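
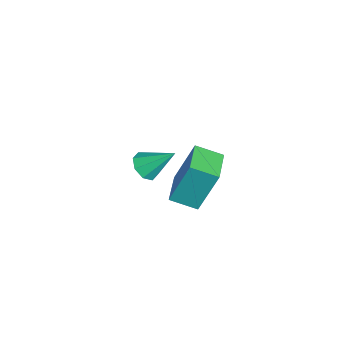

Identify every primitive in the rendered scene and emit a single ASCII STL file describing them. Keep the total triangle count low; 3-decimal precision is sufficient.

solid 
facet normal -0.140 -0.726 -0.673
outer loop
vertex -2.647 -0.509 -1.362
vertex -3.379 -0.454 -1.269
vertex -2.883 -0.135 -1.716
endloop
endfacet
facet normal 0.885 0.451 -0.114
outer loop
vertex -2.647 -0.509 -1.362
vertex -2.883 -0.135 -1.716
vertex -3.141 0.774 -0.131
endloop
endfacet
facet normal -0.140 -0.726 -0.673
outer loop
vertex -2.883 -0.135 -1.716
vertex -3.379 -0.454 -1.269
vertex -3.41 0.052 -1.808
endloop
endfacet
facet normal 0.368 0.831 -0.417
outer loop
vertex -2.883 -0.135 -1.716
vertex -3.41 0.052 -1.808
vertex -3.141 0.774 -0.131
endloop
endfacet
facet normal -0.141 -0.726 -0.673
outer loop
vertex -3.41 0.052 -1.808
vertex -3.379 -0.454 -1.269
vertex -3.918 -0.057 -1.584
endloop
endfacet
facet normal -0.334 0.884 -0.327
outer loop
vertex -3.41 0.052 -1.808
vertex -3.918 -0.057 -1.584
vertex -3.141 0.774 -0.131
endloop
endfacet
facet normal -0.141 -0.726 -0.673
outer loop
vertex -3.918 -0.057 -1.584
vertex -3.379 -0.454 -1.269
vertex -4.111 -0.399 -1.175
endloop
endfacet
facet normal -0.809 0.579 0.102
outer loop
vertex -3.918 -0.057 -1.584
vertex -4.111 -0.399 -1.175
vertex -3.141 0.774 -0.131
endloop
endfacet
facet normal -0.141 -0.727 -0.672
outer loop
vertex -4.111 -0.399 -1.175
vertex -3.379 -0.454 -1.269
vertex -3.875 -0.772 -0.821
endloop
endfacet
facet normal -0.780 0.094 0.619
outer loop
vertex -4.111 -0.399 -1.175
vertex -3.875 -0.772 -0.821
vertex -3.141 0.774 -0.131
endloop
endfacet
facet normal -0.142 -0.726 -0.672
outer loop
vertex -3.875 -0.772 -0.821
vertex -3.379 -0.454 -1.269
vertex -3.348 -0.959 -0.73
endloop
endfacet
facet normal -0.261 -0.287 0.922
outer loop
vertex -3.875 -0.772 -0.821
vertex -3.348 -0.959 -0.73
vertex -3.141 0.774 -0.131
endloop
endfacet
facet normal -0.140 -0.727 -0.673
outer loop
vertex -3.348 -0.959 -0.73
vertex -3.379 -0.454 -1.269
vertex -2.839 -0.85 -0.954
endloop
endfacet
facet normal 0.439 -0.340 0.832
outer loop
vertex -3.348 -0.959 -0.73
vertex -2.839 -0.85 -0.954
vertex -3.141 0.774 -0.131
endloop
endfacet
facet normal -0.140 -0.726 -0.673
outer loop
vertex -2.839 -0.85 -0.954
vertex -3.379 -0.454 -1.269
vertex -2.647 -0.509 -1.362
endloop
endfacet
facet normal 0.915 -0.034 0.402
outer loop
vertex -2.839 -0.85 -0.954
vertex -2.647 -0.509 -1.362
vertex -3.141 0.774 -0.131
endloop
endfacet
facet normal -0.996 0.081 -0.040
outer loop
vertex 0.782 1.723 3.981
vertex 0.888 2.817 3.551
vertex 0.798 0.946 2.008
endloop
endfacet
facet normal -0.090 -0.927 0.364
outer loop
vertex 2.312 0.823 2.069
vertex 0.782 1.723 3.981
vertex 0.798 0.946 2.008
endloop
endfacet
facet normal -0.996 0.081 -0.040
outer loop
vertex 0.798 0.946 2.008
vertex 0.888 2.817 3.551
vertex 0.904 2.04 1.578
endloop
endfacet
facet normal 0.008 -0.366 -0.930
outer loop
vertex 0.904 2.04 1.578
vertex 2.312 0.823 2.069
vertex 0.798 0.946 2.008
endloop
endfacet
facet normal -0.008 0.366 0.930
outer loop
vertex 0.782 1.723 3.981
vertex 2.402 2.694 3.612
vertex 0.888 2.817 3.551
endloop
endfacet
facet normal -0.090 -0.927 0.364
outer loop
vertex 2.296 1.6 4.042
vertex 0.782 1.723 3.981
vertex 2.312 0.823 2.069
endloop
endfacet
facet normal -0.008 0.366 0.930
outer loop
vertex 2.296 1.6 4.042
vertex 2.402 2.694 3.612
vertex 0.782 1.723 3.981
endloop
endfacet
facet normal 0.090 0.927 -0.364
outer loop
vertex 0.888 2.817 3.551
vertex 2.402 2.694 3.612
vertex 0.904 2.04 1.578
endloop
endfacet
facet normal 0.008 -0.366 -0.930
outer loop
vertex 2.418 1.917 1.639
vertex 2.312 0.823 2.069
vertex 0.904 2.04 1.578
endloop
endfacet
facet normal 0.090 0.927 -0.364
outer loop
vertex 0.904 2.04 1.578
vertex 2.402 2.694 3.612
vertex 2.418 1.917 1.639
endloop
endfacet
facet normal 0.996 -0.081 0.040
outer loop
vertex 2.418 1.917 1.639
vertex 2.296 1.6 4.042
vertex 2.312 0.823 2.069
endloop
endfacet
facet normal 0.996 -0.081 0.040
outer loop
vertex 2.402 2.694 3.612
vertex 2.296 1.6 4.042
vertex 2.418 1.917 1.639
endloop
endfacet

endsolid


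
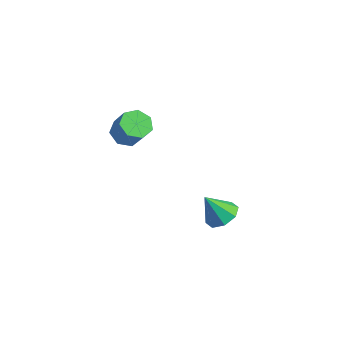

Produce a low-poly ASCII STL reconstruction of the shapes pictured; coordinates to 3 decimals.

solid 
facet normal -0.572 0.038 -0.819
outer loop
vertex -0.016 -0.021 2.757
vertex -0.675 0.167 3.226
vertex -0.13 0.681 2.869
endloop
endfacet
facet normal 0.805 0.219 -0.552
outer loop
vertex -0.016 -0.021 2.757
vertex -0.13 0.681 2.869
vertex 0.814 -0.075 3.945
endloop
endfacet
facet normal 0.804 0.218 -0.552
outer loop
vertex 0.814 -0.075 3.945
vertex -0.13 0.681 2.869
vertex 0.7 0.628 4.057
endloop
endfacet
facet normal 0.572 -0.038 0.819
outer loop
vertex 0.814 -0.075 3.945
vertex 0.7 0.628 4.057
vertex 0.155 0.113 4.414
endloop
endfacet
facet normal -0.571 0.037 -0.820
outer loop
vertex -0.13 0.681 2.869
vertex -0.675 0.167 3.226
vertex -0.655 0.996 3.249
endloop
endfacet
facet normal 0.377 0.899 -0.224
outer loop
vertex -0.13 0.681 2.869
vertex -0.655 0.996 3.249
vertex 0.7 0.628 4.057
endloop
endfacet
facet normal 0.377 0.899 -0.224
outer loop
vertex 0.7 0.628 4.057
vertex -0.655 0.996 3.249
vertex 0.175 0.943 4.437
endloop
endfacet
facet normal 0.571 -0.036 0.820
outer loop
vertex 0.7 0.628 4.057
vertex 0.175 0.943 4.437
vertex 0.155 0.113 4.414
endloop
endfacet
facet normal -0.573 0.037 -0.819
outer loop
vertex -0.655 0.996 3.249
vertex -0.675 0.167 3.226
vertex -1.194 0.687 3.612
endloop
endfacet
facet normal -0.333 0.902 0.273
outer loop
vertex -0.655 0.996 3.249
vertex -1.194 0.687 3.612
vertex 0.175 0.943 4.437
endloop
endfacet
facet normal -0.334 0.902 0.274
outer loop
vertex 0.175 0.943 4.437
vertex -1.194 0.687 3.612
vertex -0.364 0.633 4.8
endloop
endfacet
facet normal 0.573 -0.036 0.819
outer loop
vertex 0.175 0.943 4.437
vertex -0.364 0.633 4.8
vertex 0.155 0.113 4.414
endloop
endfacet
facet normal -0.572 0.037 -0.819
outer loop
vertex -1.194 0.687 3.612
vertex -0.675 0.167 3.226
vertex -1.343 -0.014 3.684
endloop
endfacet
facet normal -0.794 0.227 0.565
outer loop
vertex -1.194 0.687 3.612
vertex -1.343 -0.014 3.684
vertex -0.364 0.633 4.8
endloop
endfacet
facet normal -0.794 0.227 0.565
outer loop
vertex -0.364 0.633 4.8
vertex -1.343 -0.014 3.684
vertex -0.513 -0.068 4.872
endloop
endfacet
facet normal 0.572 -0.037 0.819
outer loop
vertex -0.364 0.633 4.8
vertex -0.513 -0.068 4.872
vertex 0.155 0.113 4.414
endloop
endfacet
facet normal -0.572 0.035 -0.820
outer loop
vertex -1.343 -0.014 3.684
vertex -0.675 0.167 3.226
vertex -0.988 -0.579 3.412
endloop
endfacet
facet normal -0.656 -0.620 0.430
outer loop
vertex -1.343 -0.014 3.684
vertex -0.988 -0.579 3.412
vertex -0.513 -0.068 4.872
endloop
endfacet
facet normal -0.656 -0.620 0.430
outer loop
vertex -0.513 -0.068 4.872
vertex -0.988 -0.579 3.412
vertex -0.159 -0.632 4.599
endloop
endfacet
facet normal 0.572 -0.038 0.819
outer loop
vertex -0.513 -0.068 4.872
vertex -0.159 -0.632 4.599
vertex 0.155 0.113 4.414
endloop
endfacet
facet normal -0.573 0.036 -0.819
outer loop
vertex -0.988 -0.579 3.412
vertex -0.675 0.167 3.226
vertex -0.398 -0.582 2.999
endloop
endfacet
facet normal -0.024 -0.999 -0.028
outer loop
vertex -0.988 -0.579 3.412
vertex -0.398 -0.582 2.999
vertex -0.159 -0.632 4.599
endloop
endfacet
facet normal -0.024 -0.999 -0.028
outer loop
vertex -0.159 -0.632 4.599
vertex -0.398 -0.582 2.999
vertex 0.432 -0.635 4.187
endloop
endfacet
facet normal 0.571 -0.037 0.820
outer loop
vertex -0.159 -0.632 4.599
vertex 0.432 -0.635 4.187
vertex 0.155 0.113 4.414
endloop
endfacet
facet normal -0.573 0.037 -0.819
outer loop
vertex -0.398 -0.582 2.999
vertex -0.675 0.167 3.226
vertex -0.016 -0.021 2.757
endloop
endfacet
facet normal 0.626 -0.627 -0.465
outer loop
vertex -0.398 -0.582 2.999
vertex -0.016 -0.021 2.757
vertex 0.432 -0.635 4.187
endloop
endfacet
facet normal 0.625 -0.627 -0.465
outer loop
vertex 0.432 -0.635 4.187
vertex -0.016 -0.021 2.757
vertex 0.814 -0.075 3.945
endloop
endfacet
facet normal 0.573 -0.037 0.819
outer loop
vertex 0.432 -0.635 4.187
vertex 0.814 -0.075 3.945
vertex 0.155 0.113 4.414
endloop
endfacet
facet normal 0.349 0.395 -0.850
outer loop
vertex 3.055 3.891 -1.988
vertex 2.657 3.214 -2.466
vertex 2.398 4.05 -2.184
endloop
endfacet
facet normal -0.092 0.600 0.795
outer loop
vertex 3.055 3.891 -1.988
vertex 2.398 4.05 -2.184
vertex 2.103 2.586 -1.114
endloop
endfacet
facet normal 0.348 0.395 -0.850
outer loop
vertex 2.398 4.05 -2.184
vertex 2.657 3.214 -2.466
vertex 1.892 3.719 -2.545
endloop
endfacet
facet normal -0.695 0.510 0.506
outer loop
vertex 2.398 4.05 -2.184
vertex 1.892 3.719 -2.545
vertex 2.103 2.586 -1.114
endloop
endfacet
facet normal 0.348 0.394 -0.851
outer loop
vertex 1.892 3.719 -2.545
vertex 2.657 3.214 -2.466
vertex 1.834 3.092 -2.859
endloop
endfacet
facet normal -0.988 0.013 0.156
outer loop
vertex 1.892 3.719 -2.545
vertex 1.834 3.092 -2.859
vertex 2.103 2.586 -1.114
endloop
endfacet
facet normal 0.348 0.395 -0.850
outer loop
vertex 1.834 3.092 -2.859
vertex 2.657 3.214 -2.466
vertex 2.258 2.536 -2.944
endloop
endfacet
facet normal -0.798 -0.601 -0.051
outer loop
vertex 1.834 3.092 -2.859
vertex 2.258 2.536 -2.944
vertex 2.103 2.586 -1.114
endloop
endfacet
facet normal 0.349 0.394 -0.850
outer loop
vertex 2.258 2.536 -2.944
vertex 2.657 3.214 -2.466
vertex 2.916 2.377 -2.748
endloop
endfacet
facet normal -0.237 -0.972 0.006
outer loop
vertex 2.258 2.536 -2.944
vertex 2.916 2.377 -2.748
vertex 2.103 2.586 -1.114
endloop
endfacet
facet normal 0.348 0.394 -0.851
outer loop
vertex 2.916 2.377 -2.748
vertex 2.657 3.214 -2.466
vertex 3.421 2.708 -2.388
endloop
endfacet
facet normal 0.367 -0.882 0.296
outer loop
vertex 2.916 2.377 -2.748
vertex 3.421 2.708 -2.388
vertex 2.103 2.586 -1.114
endloop
endfacet
facet normal 0.348 0.394 -0.850
outer loop
vertex 3.421 2.708 -2.388
vertex 2.657 3.214 -2.466
vertex 3.479 3.336 -2.073
endloop
endfacet
facet normal 0.660 -0.385 0.646
outer loop
vertex 3.421 2.708 -2.388
vertex 3.479 3.336 -2.073
vertex 2.103 2.586 -1.114
endloop
endfacet
facet normal 0.348 0.396 -0.850
outer loop
vertex 3.479 3.336 -2.073
vertex 2.657 3.214 -2.466
vertex 3.055 3.891 -1.988
endloop
endfacet
facet normal 0.470 0.228 0.853
outer loop
vertex 3.479 3.336 -2.073
vertex 3.055 3.891 -1.988
vertex 2.103 2.586 -1.114
endloop
endfacet

endsolid


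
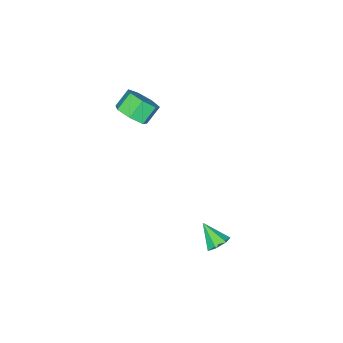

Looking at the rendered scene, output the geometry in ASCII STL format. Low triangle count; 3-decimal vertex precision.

solid 
facet normal 0.054 0.737 -0.674
outer loop
vertex 1.514 4.005 -4.869
vertex 1.172 4.469 -4.389
vertex 1.906 4.34 -4.471
endloop
endfacet
facet normal 0.711 -0.694 -0.116
outer loop
vertex 1.514 4.005 -4.869
vertex 1.906 4.34 -4.471
vertex 1.088 3.311 -3.331
endloop
endfacet
facet normal 0.055 0.738 -0.673
outer loop
vertex 1.906 4.34 -4.471
vertex 1.172 4.469 -4.389
vertex 1.746 4.771 -4.011
endloop
endfacet
facet normal 0.868 -0.174 0.465
outer loop
vertex 1.906 4.34 -4.471
vertex 1.746 4.771 -4.011
vertex 1.088 3.311 -3.331
endloop
endfacet
facet normal 0.055 0.738 -0.673
outer loop
vertex 1.746 4.771 -4.011
vertex 1.172 4.469 -4.389
vertex 1.153 4.975 -3.836
endloop
endfacet
facet normal 0.354 0.259 0.899
outer loop
vertex 1.746 4.771 -4.011
vertex 1.153 4.975 -3.836
vertex 1.088 3.311 -3.331
endloop
endfacet
facet normal 0.054 0.738 -0.673
outer loop
vertex 1.153 4.975 -3.836
vertex 1.172 4.469 -4.389
vertex 0.575 4.798 -4.076
endloop
endfacet
facet normal -0.440 0.277 0.855
outer loop
vertex 1.153 4.975 -3.836
vertex 0.575 4.798 -4.076
vertex 1.088 3.311 -3.331
endloop
endfacet
facet normal 0.054 0.738 -0.673
outer loop
vertex 0.575 4.798 -4.076
vertex 1.172 4.469 -4.389
vertex 0.447 4.373 -4.552
endloop
endfacet
facet normal -0.921 -0.134 0.367
outer loop
vertex 0.575 4.798 -4.076
vertex 0.447 4.373 -4.552
vertex 1.088 3.311 -3.331
endloop
endfacet
facet normal 0.054 0.737 -0.674
outer loop
vertex 0.447 4.373 -4.552
vertex 1.172 4.469 -4.389
vertex 0.865 4.02 -4.905
endloop
endfacet
facet normal -0.724 -0.662 -0.195
outer loop
vertex 0.447 4.373 -4.552
vertex 0.865 4.02 -4.905
vertex 1.088 3.311 -3.331
endloop
endfacet
facet normal 0.054 0.737 -0.674
outer loop
vertex 0.865 4.02 -4.905
vertex 1.172 4.469 -4.389
vertex 1.514 4.005 -4.869
endloop
endfacet
facet normal 0.002 -0.912 -0.411
outer loop
vertex 0.865 4.02 -4.905
vertex 1.514 4.005 -4.869
vertex 1.088 3.311 -3.331
endloop
endfacet
facet normal 0.728 -0.103 -0.677
outer loop
vertex 0.189 -2.605 1.503
vertex -0.484 -3.106 0.856
vertex -0.278 -2.068 0.919
endloop
endfacet
facet normal 0.461 0.806 0.372
outer loop
vertex 0.189 -2.605 1.503
vertex -0.278 -2.068 0.919
vertex -0.742 -2.472 2.37
endloop
endfacet
facet normal 0.461 0.806 0.372
outer loop
vertex -0.742 -2.472 2.37
vertex -0.278 -2.068 0.919
vertex -1.209 -1.936 1.787
endloop
endfacet
facet normal -0.727 0.104 0.678
outer loop
vertex -0.742 -2.472 2.37
vertex -1.209 -1.936 1.787
vertex -1.416 -2.974 1.724
endloop
endfacet
facet normal 0.728 -0.103 -0.678
outer loop
vertex -0.278 -2.068 0.919
vertex -0.484 -3.106 0.856
vertex -0.901 -2.314 0.288
endloop
endfacet
facet normal -0.111 0.958 -0.264
outer loop
vertex -0.278 -2.068 0.919
vertex -0.901 -2.314 0.288
vertex -1.209 -1.936 1.787
endloop
endfacet
facet normal -0.109 0.958 -0.264
outer loop
vertex -1.209 -1.936 1.787
vertex -0.901 -2.314 0.288
vertex -1.832 -2.181 1.156
endloop
endfacet
facet normal -0.728 0.104 0.678
outer loop
vertex -1.209 -1.936 1.787
vertex -1.832 -2.181 1.156
vertex -1.416 -2.974 1.724
endloop
endfacet
facet normal 0.727 -0.103 -0.678
outer loop
vertex -0.901 -2.314 0.288
vertex -0.484 -3.106 0.856
vertex -1.21 -3.156 0.085
endloop
endfacet
facet normal -0.598 0.388 -0.701
outer loop
vertex -0.901 -2.314 0.288
vertex -1.21 -3.156 0.085
vertex -1.832 -2.181 1.156
endloop
endfacet
facet normal -0.598 0.388 -0.701
outer loop
vertex -1.832 -2.181 1.156
vertex -1.21 -3.156 0.085
vertex -2.141 -3.023 0.953
endloop
endfacet
facet normal -0.728 0.104 0.678
outer loop
vertex -1.832 -2.181 1.156
vertex -2.141 -3.023 0.953
vertex -1.416 -2.974 1.724
endloop
endfacet
facet normal 0.727 -0.103 -0.678
outer loop
vertex -1.21 -3.156 0.085
vertex -0.484 -3.106 0.856
vertex -0.973 -3.961 0.462
endloop
endfacet
facet normal -0.636 -0.473 -0.610
outer loop
vertex -1.21 -3.156 0.085
vertex -0.973 -3.961 0.462
vertex -2.141 -3.023 0.953
endloop
endfacet
facet normal -0.636 -0.473 -0.610
outer loop
vertex -2.141 -3.023 0.953
vertex -0.973 -3.961 0.462
vertex -1.904 -3.828 1.33
endloop
endfacet
facet normal -0.728 0.103 0.678
outer loop
vertex -2.141 -3.023 0.953
vertex -1.904 -3.828 1.33
vertex -1.416 -2.974 1.724
endloop
endfacet
facet normal 0.728 -0.104 -0.678
outer loop
vertex -0.973 -3.961 0.462
vertex -0.484 -3.106 0.856
vertex -0.368 -4.122 1.136
endloop
endfacet
facet normal -0.195 -0.979 -0.059
outer loop
vertex -0.973 -3.961 0.462
vertex -0.368 -4.122 1.136
vertex -1.904 -3.828 1.33
endloop
endfacet
facet normal -0.195 -0.979 -0.059
outer loop
vertex -1.904 -3.828 1.33
vertex -0.368 -4.122 1.136
vertex -1.299 -3.989 2.004
endloop
endfacet
facet normal -0.728 0.103 0.678
outer loop
vertex -1.904 -3.828 1.33
vertex -1.299 -3.989 2.004
vertex -1.416 -2.974 1.724
endloop
endfacet
facet normal 0.728 -0.104 -0.678
outer loop
vertex -0.368 -4.122 1.136
vertex -0.484 -3.106 0.856
vertex 0.149 -3.518 1.599
endloop
endfacet
facet normal 0.393 -0.747 0.536
outer loop
vertex -0.368 -4.122 1.136
vertex 0.149 -3.518 1.599
vertex -1.299 -3.989 2.004
endloop
endfacet
facet normal 0.393 -0.748 0.535
outer loop
vertex -1.299 -3.989 2.004
vertex 0.149 -3.518 1.599
vertex -0.782 -3.386 2.467
endloop
endfacet
facet normal -0.728 0.103 0.678
outer loop
vertex -1.299 -3.989 2.004
vertex -0.782 -3.386 2.467
vertex -1.416 -2.974 1.724
endloop
endfacet
facet normal 0.728 -0.103 -0.678
outer loop
vertex 0.149 -3.518 1.599
vertex -0.484 -3.106 0.856
vertex 0.189 -2.605 1.503
endloop
endfacet
facet normal 0.685 0.046 0.727
outer loop
vertex 0.149 -3.518 1.599
vertex 0.189 -2.605 1.503
vertex -0.782 -3.386 2.467
endloop
endfacet
facet normal 0.684 0.047 0.728
outer loop
vertex -0.782 -3.386 2.467
vertex 0.189 -2.605 1.503
vertex -0.742 -2.472 2.37
endloop
endfacet
facet normal -0.727 0.104 0.678
outer loop
vertex -0.782 -3.386 2.467
vertex -0.742 -2.472 2.37
vertex -1.416 -2.974 1.724
endloop
endfacet

endsolid


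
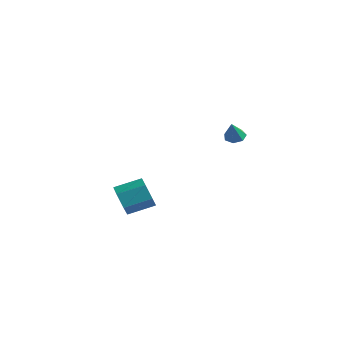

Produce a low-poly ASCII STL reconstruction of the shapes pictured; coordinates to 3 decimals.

solid 
facet normal -0.550 -0.763 -0.340
outer loop
vertex -2.508 -1.143 -4.248
vertex -2.974 -1.135 -3.513
vertex -3.224 -0.652 -4.192
endloop
endfacet
facet normal 0.143 0.315 -0.938
outer loop
vertex -2.508 -1.143 -4.248
vertex -3.224 -0.652 -4.192
vertex -1.721 -0.053 -3.762
endloop
endfacet
facet normal 0.143 0.315 -0.938
outer loop
vertex -1.721 -0.053 -3.762
vertex -3.224 -0.652 -4.192
vertex -2.436 0.438 -3.706
endloop
endfacet
facet normal 0.550 0.763 0.340
outer loop
vertex -1.721 -0.053 -3.762
vertex -2.436 0.438 -3.706
vertex -2.186 -0.045 -3.027
endloop
endfacet
facet normal -0.551 -0.762 -0.339
outer loop
vertex -3.224 -0.652 -4.192
vertex -2.974 -1.135 -3.513
vertex -3.689 -0.643 -3.457
endloop
endfacet
facet normal -0.641 0.647 -0.413
outer loop
vertex -3.224 -0.652 -4.192
vertex -3.689 -0.643 -3.457
vertex -2.436 0.438 -3.706
endloop
endfacet
facet normal -0.640 0.647 -0.414
outer loop
vertex -2.436 0.438 -3.706
vertex -3.689 -0.643 -3.457
vertex -2.902 0.447 -2.971
endloop
endfacet
facet normal 0.551 0.763 0.340
outer loop
vertex -2.436 0.438 -3.706
vertex -2.902 0.447 -2.971
vertex -2.186 -0.045 -3.027
endloop
endfacet
facet normal -0.551 -0.762 -0.340
outer loop
vertex -3.689 -0.643 -3.457
vertex -2.974 -1.135 -3.513
vertex -3.439 -1.127 -2.778
endloop
endfacet
facet normal -0.784 0.332 0.525
outer loop
vertex -3.689 -0.643 -3.457
vertex -3.439 -1.127 -2.778
vertex -2.902 0.447 -2.971
endloop
endfacet
facet normal -0.784 0.332 0.525
outer loop
vertex -2.902 0.447 -2.971
vertex -3.439 -1.127 -2.778
vertex -2.652 -0.037 -2.292
endloop
endfacet
facet normal 0.550 0.762 0.341
outer loop
vertex -2.902 0.447 -2.971
vertex -2.652 -0.037 -2.292
vertex -2.186 -0.045 -3.027
endloop
endfacet
facet normal -0.550 -0.763 -0.340
outer loop
vertex -3.439 -1.127 -2.778
vertex -2.974 -1.135 -3.513
vertex -2.724 -1.618 -2.834
endloop
endfacet
facet normal -0.143 -0.315 0.938
outer loop
vertex -3.439 -1.127 -2.778
vertex -2.724 -1.618 -2.834
vertex -2.652 -0.037 -2.292
endloop
endfacet
facet normal -0.143 -0.315 0.938
outer loop
vertex -2.652 -0.037 -2.292
vertex -2.724 -1.618 -2.834
vertex -1.936 -0.528 -2.348
endloop
endfacet
facet normal 0.550 0.763 0.340
outer loop
vertex -2.652 -0.037 -2.292
vertex -1.936 -0.528 -2.348
vertex -2.186 -0.045 -3.027
endloop
endfacet
facet normal -0.551 -0.763 -0.340
outer loop
vertex -2.724 -1.618 -2.834
vertex -2.974 -1.135 -3.513
vertex -2.258 -1.627 -3.569
endloop
endfacet
facet normal 0.640 -0.647 0.414
outer loop
vertex -2.724 -1.618 -2.834
vertex -2.258 -1.627 -3.569
vertex -1.936 -0.528 -2.348
endloop
endfacet
facet normal 0.641 -0.647 0.413
outer loop
vertex -1.936 -0.528 -2.348
vertex -2.258 -1.627 -3.569
vertex -1.471 -0.537 -3.083
endloop
endfacet
facet normal 0.551 0.762 0.339
outer loop
vertex -1.936 -0.528 -2.348
vertex -1.471 -0.537 -3.083
vertex -2.186 -0.045 -3.027
endloop
endfacet
facet normal -0.550 -0.762 -0.341
outer loop
vertex -2.258 -1.627 -3.569
vertex -2.974 -1.135 -3.513
vertex -2.508 -1.143 -4.248
endloop
endfacet
facet normal 0.784 -0.332 -0.525
outer loop
vertex -2.258 -1.627 -3.569
vertex -2.508 -1.143 -4.248
vertex -1.471 -0.537 -3.083
endloop
endfacet
facet normal 0.784 -0.332 -0.525
outer loop
vertex -1.471 -0.537 -3.083
vertex -2.508 -1.143 -4.248
vertex -1.721 -0.053 -3.762
endloop
endfacet
facet normal 0.551 0.762 0.340
outer loop
vertex -1.471 -0.537 -3.083
vertex -1.721 -0.053 -3.762
vertex -2.186 -0.045 -3.027
endloop
endfacet
facet normal -0.198 0.444 -0.874
outer loop
vertex 3.786 0.034 2.333
vertex 3.407 -0.297 2.251
vertex 3.389 0.156 2.485
endloop
endfacet
facet normal 0.440 0.603 0.666
outer loop
vertex 3.786 0.034 2.333
vertex 3.389 0.156 2.485
vertex 3.613 -0.763 3.169
endloop
endfacet
facet normal -0.198 0.444 -0.874
outer loop
vertex 3.389 0.156 2.485
vertex 3.407 -0.297 2.251
vertex 3.005 -0.063 2.461
endloop
endfacet
facet normal -0.339 0.507 0.792
outer loop
vertex 3.389 0.156 2.485
vertex 3.005 -0.063 2.461
vertex 3.613 -0.763 3.169
endloop
endfacet
facet normal -0.197 0.445 -0.873
outer loop
vertex 3.005 -0.063 2.461
vertex 3.407 -0.297 2.251
vertex 2.923 -0.458 2.278
endloop
endfacet
facet normal -0.803 -0.105 0.586
outer loop
vertex 3.005 -0.063 2.461
vertex 2.923 -0.458 2.278
vertex 3.613 -0.763 3.169
endloop
endfacet
facet normal -0.196 0.444 -0.874
outer loop
vertex 2.923 -0.458 2.278
vertex 3.407 -0.297 2.251
vertex 3.206 -0.731 2.076
endloop
endfacet
facet normal -0.602 -0.773 0.201
outer loop
vertex 2.923 -0.458 2.278
vertex 3.206 -0.731 2.076
vertex 3.613 -0.763 3.169
endloop
endfacet
facet normal -0.198 0.444 -0.874
outer loop
vertex 3.206 -0.731 2.076
vertex 3.407 -0.297 2.251
vertex 3.639 -0.678 2.005
endloop
endfacet
facet normal 0.110 -0.991 -0.070
outer loop
vertex 3.206 -0.731 2.076
vertex 3.639 -0.678 2.005
vertex 3.613 -0.763 3.169
endloop
endfacet
facet normal -0.196 0.445 -0.874
outer loop
vertex 3.639 -0.678 2.005
vertex 3.407 -0.297 2.251
vertex 3.898 -0.338 2.12
endloop
endfacet
facet normal 0.799 -0.600 -0.026
outer loop
vertex 3.639 -0.678 2.005
vertex 3.898 -0.338 2.12
vertex 3.613 -0.763 3.169
endloop
endfacet
facet normal -0.197 0.442 -0.875
outer loop
vertex 3.898 -0.338 2.12
vertex 3.407 -0.297 2.251
vertex 3.786 0.034 2.333
endloop
endfacet
facet normal 0.947 0.112 0.302
outer loop
vertex 3.898 -0.338 2.12
vertex 3.786 0.034 2.333
vertex 3.613 -0.763 3.169
endloop
endfacet

endsolid


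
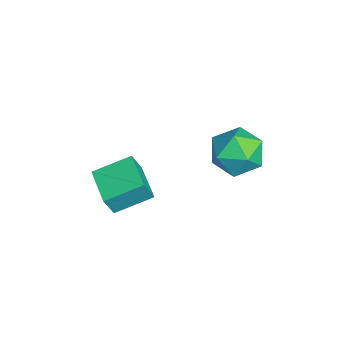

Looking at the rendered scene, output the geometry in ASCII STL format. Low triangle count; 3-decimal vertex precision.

solid 
facet normal -0.962 -0.221 0.159
outer loop
vertex -1.005 -2.635 -2.596
vertex -1.257 -1.094 -1.975
vertex -1.271 -2.246 -3.667
endloop
endfacet
facet normal 0.150 -0.917 -0.370
outer loop
vertex 0.297 -1.886 -3.925
vertex -1.005 -2.635 -2.596
vertex -1.271 -2.246 -3.667
endloop
endfacet
facet normal -0.962 -0.221 0.159
outer loop
vertex -1.271 -2.246 -3.667
vertex -1.257 -1.094 -1.975
vertex -1.523 -0.706 -3.046
endloop
endfacet
facet normal -0.227 0.332 -0.916
outer loop
vertex -1.523 -0.706 -3.046
vertex 0.297 -1.886 -3.925
vertex -1.271 -2.246 -3.667
endloop
endfacet
facet normal 0.227 -0.332 0.916
outer loop
vertex -1.005 -2.635 -2.596
vertex 0.311 -0.734 -2.233
vertex -1.257 -1.094 -1.975
endloop
endfacet
facet normal 0.150 -0.917 -0.370
outer loop
vertex 0.563 -2.274 -2.854
vertex -1.005 -2.635 -2.596
vertex 0.297 -1.886 -3.925
endloop
endfacet
facet normal 0.227 -0.332 0.916
outer loop
vertex 0.563 -2.274 -2.854
vertex 0.311 -0.734 -2.233
vertex -1.005 -2.635 -2.596
endloop
endfacet
facet normal -0.150 0.917 0.369
outer loop
vertex -1.257 -1.094 -1.975
vertex 0.311 -0.734 -2.233
vertex -1.523 -0.706 -3.046
endloop
endfacet
facet normal -0.227 0.332 -0.916
outer loop
vertex 0.045 -0.345 -3.304
vertex 0.297 -1.886 -3.925
vertex -1.523 -0.706 -3.046
endloop
endfacet
facet normal -0.150 0.917 0.370
outer loop
vertex -1.523 -0.706 -3.046
vertex 0.311 -0.734 -2.233
vertex 0.045 -0.345 -3.304
endloop
endfacet
facet normal 0.962 0.221 -0.159
outer loop
vertex 0.045 -0.345 -3.304
vertex 0.563 -2.274 -2.854
vertex 0.297 -1.886 -3.925
endloop
endfacet
facet normal 0.962 0.221 -0.159
outer loop
vertex 0.311 -0.734 -2.233
vertex 0.563 -2.274 -2.854
vertex 0.045 -0.345 -3.304
endloop
endfacet
facet normal -0.502 -0.302 0.810
outer loop
vertex -0.487 2.9 0.251
vertex -0.105 1.821 0.086
vertex 0.505 2.556 0.738
endloop
endfacet
facet normal -0.299 0.379 0.876
outer loop
vertex -0.487 2.9 0.251
vertex 0.505 2.556 0.738
vertex 0.429 3.606 0.258
endloop
endfacet
facet normal -0.577 0.746 0.332
outer loop
vertex -0.487 2.9 0.251
vertex 0.429 3.606 0.258
vertex -0.227 3.52 -0.69
endloop
endfacet
facet normal -0.954 0.292 -0.071
outer loop
vertex -0.487 2.9 0.251
vertex -0.227 3.52 -0.69
vertex -0.557 2.416 -0.797
endloop
endfacet
facet normal -0.907 -0.356 0.225
outer loop
vertex -0.487 2.9 0.251
vertex -0.557 2.416 -0.797
vertex -0.105 1.821 0.086
endloop
endfacet
facet normal 0.412 0.403 0.817
outer loop
vertex 0.429 3.606 0.258
vertex 0.505 2.556 0.738
vertex 1.377 2.964 0.097
endloop
endfacet
facet normal 0.083 -0.699 0.710
outer loop
vertex 0.505 2.556 0.738
vertex -0.105 1.821 0.086
vertex 1.047 1.86 -0.01
endloop
endfacet
facet normal -0.572 -0.785 -0.236
outer loop
vertex -0.105 1.821 0.086
vertex -0.557 2.416 -0.797
vertex 0.391 1.774 -0.958
endloop
endfacet
facet normal -0.648 0.263 -0.715
outer loop
vertex -0.557 2.416 -0.797
vertex -0.227 3.52 -0.69
vertex 0.315 2.824 -1.438
endloop
endfacet
facet normal -0.039 0.997 -0.063
outer loop
vertex -0.227 3.52 -0.69
vertex 0.429 3.606 0.258
vertex 0.925 3.559 -0.786
endloop
endfacet
facet normal 0.954 -0.292 0.071
outer loop
vertex 1.307 2.48 -0.951
vertex 1.377 2.964 0.097
vertex 1.047 1.86 -0.01
endloop
endfacet
facet normal 0.577 -0.746 -0.332
outer loop
vertex 1.307 2.48 -0.951
vertex 1.047 1.86 -0.01
vertex 0.391 1.774 -0.958
endloop
endfacet
facet normal 0.299 -0.379 -0.876
outer loop
vertex 1.307 2.48 -0.951
vertex 0.391 1.774 -0.958
vertex 0.315 2.824 -1.438
endloop
endfacet
facet normal 0.502 0.302 -0.810
outer loop
vertex 1.307 2.48 -0.951
vertex 0.315 2.824 -1.438
vertex 0.925 3.559 -0.786
endloop
endfacet
facet normal 0.907 0.356 -0.225
outer loop
vertex 1.307 2.48 -0.951
vertex 0.925 3.559 -0.786
vertex 1.377 2.964 0.097
endloop
endfacet
facet normal 0.648 -0.263 0.715
outer loop
vertex 1.047 1.86 -0.01
vertex 1.377 2.964 0.097
vertex 0.505 2.556 0.738
endloop
endfacet
facet normal 0.039 -0.997 0.063
outer loop
vertex 0.391 1.774 -0.958
vertex 1.047 1.86 -0.01
vertex -0.105 1.821 0.086
endloop
endfacet
facet normal -0.412 -0.403 -0.817
outer loop
vertex 0.315 2.824 -1.438
vertex 0.391 1.774 -0.958
vertex -0.557 2.416 -0.797
endloop
endfacet
facet normal -0.083 0.699 -0.710
outer loop
vertex 0.925 3.559 -0.786
vertex 0.315 2.824 -1.438
vertex -0.227 3.52 -0.69
endloop
endfacet
facet normal 0.572 0.785 0.236
outer loop
vertex 1.377 2.964 0.097
vertex 0.925 3.559 -0.786
vertex 0.429 3.606 0.258
endloop
endfacet

endsolid


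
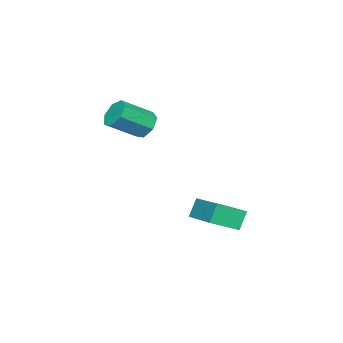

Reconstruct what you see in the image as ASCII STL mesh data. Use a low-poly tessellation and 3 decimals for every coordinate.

solid 
facet normal -0.661 0.638 -0.394
outer loop
vertex 0.794 3.07 -3.567
vertex 2.007 4.642 -3.058
vertex 1.172 3.013 -4.293
endloop
endfacet
facet normal -0.592 -0.767 -0.248
outer loop
vertex 1.893 2.318 -3.862
vertex 0.794 3.07 -3.567
vertex 1.172 3.013 -4.293
endloop
endfacet
facet normal -0.660 0.638 -0.395
outer loop
vertex 1.172 3.013 -4.293
vertex 2.007 4.642 -3.058
vertex 2.386 4.585 -3.783
endloop
endfacet
facet normal 0.462 -0.070 -0.884
outer loop
vertex 2.386 4.585 -3.783
vertex 1.893 2.318 -3.862
vertex 1.172 3.013 -4.293
endloop
endfacet
facet normal -0.461 0.070 0.884
outer loop
vertex 0.794 3.07 -3.567
vertex 2.728 3.947 -2.627
vertex 2.007 4.642 -3.058
endloop
endfacet
facet normal -0.592 -0.767 -0.249
outer loop
vertex 1.514 2.375 -3.137
vertex 0.794 3.07 -3.567
vertex 1.893 2.318 -3.862
endloop
endfacet
facet normal -0.461 0.069 0.885
outer loop
vertex 1.514 2.375 -3.137
vertex 2.728 3.947 -2.627
vertex 0.794 3.07 -3.567
endloop
endfacet
facet normal 0.591 0.767 0.249
outer loop
vertex 2.007 4.642 -3.058
vertex 2.728 3.947 -2.627
vertex 2.386 4.585 -3.783
endloop
endfacet
facet normal 0.461 -0.069 -0.885
outer loop
vertex 3.106 3.89 -3.353
vertex 1.893 2.318 -3.862
vertex 2.386 4.585 -3.783
endloop
endfacet
facet normal 0.592 0.767 0.248
outer loop
vertex 2.386 4.585 -3.783
vertex 2.728 3.947 -2.627
vertex 3.106 3.89 -3.353
endloop
endfacet
facet normal 0.661 -0.638 0.396
outer loop
vertex 3.106 3.89 -3.353
vertex 1.514 2.375 -3.137
vertex 1.893 2.318 -3.862
endloop
endfacet
facet normal 0.661 -0.638 0.394
outer loop
vertex 2.728 3.947 -2.627
vertex 1.514 2.375 -3.137
vertex 3.106 3.89 -3.353
endloop
endfacet
facet normal -0.696 0.495 -0.520
outer loop
vertex 1.536 -0.04 -0.72
vertex 1.35 0.244 -0.201
vertex 1.782 0.425 -0.607
endloop
endfacet
facet normal 0.553 -0.092 -0.828
outer loop
vertex 1.536 -0.04 -0.72
vertex 1.782 0.425 -0.607
vertex 2.476 -0.707 -0.018
endloop
endfacet
facet normal 0.553 -0.092 -0.828
outer loop
vertex 2.476 -0.707 -0.018
vertex 1.782 0.425 -0.607
vertex 2.722 -0.242 0.095
endloop
endfacet
facet normal 0.697 -0.495 0.519
outer loop
vertex 2.476 -0.707 -0.018
vertex 2.722 -0.242 0.095
vertex 2.29 -0.424 0.501
endloop
endfacet
facet normal -0.696 0.495 -0.520
outer loop
vertex 1.782 0.425 -0.607
vertex 1.35 0.244 -0.201
vertex 1.703 0.754 -0.188
endloop
endfacet
facet normal 0.702 0.618 -0.353
outer loop
vertex 1.782 0.425 -0.607
vertex 1.703 0.754 -0.188
vertex 2.722 -0.242 0.095
endloop
endfacet
facet normal 0.702 0.619 -0.352
outer loop
vertex 2.722 -0.242 0.095
vertex 1.703 0.754 -0.188
vertex 2.643 0.086 0.514
endloop
endfacet
facet normal 0.697 -0.495 0.519
outer loop
vertex 2.722 -0.242 0.095
vertex 2.643 0.086 0.514
vertex 2.29 -0.424 0.501
endloop
endfacet
facet normal -0.696 0.495 -0.520
outer loop
vertex 1.703 0.754 -0.188
vertex 1.35 0.244 -0.201
vertex 1.358 0.698 0.221
endloop
endfacet
facet normal 0.322 0.863 0.390
outer loop
vertex 1.703 0.754 -0.188
vertex 1.358 0.698 0.221
vertex 2.643 0.086 0.514
endloop
endfacet
facet normal 0.322 0.863 0.390
outer loop
vertex 2.643 0.086 0.514
vertex 1.358 0.698 0.221
vertex 2.298 0.03 0.923
endloop
endfacet
facet normal 0.696 -0.495 0.520
outer loop
vertex 2.643 0.086 0.514
vertex 2.298 0.03 0.923
vertex 2.29 -0.424 0.501
endloop
endfacet
facet normal -0.696 0.496 -0.520
outer loop
vertex 1.358 0.698 0.221
vertex 1.35 0.244 -0.201
vertex 1.007 0.301 0.312
endloop
endfacet
facet normal -0.300 0.457 0.837
outer loop
vertex 1.358 0.698 0.221
vertex 1.007 0.301 0.312
vertex 2.298 0.03 0.923
endloop
endfacet
facet normal -0.300 0.457 0.837
outer loop
vertex 2.298 0.03 0.923
vertex 1.007 0.301 0.312
vertex 1.947 -0.367 1.014
endloop
endfacet
facet normal 0.696 -0.496 0.520
outer loop
vertex 2.298 0.03 0.923
vertex 1.947 -0.367 1.014
vertex 2.29 -0.424 0.501
endloop
endfacet
facet normal -0.696 0.495 -0.520
outer loop
vertex 1.007 0.301 0.312
vertex 1.35 0.244 -0.201
vertex 0.914 -0.14 0.017
endloop
endfacet
facet normal -0.697 -0.292 0.655
outer loop
vertex 1.007 0.301 0.312
vertex 0.914 -0.14 0.017
vertex 1.947 -0.367 1.014
endloop
endfacet
facet normal -0.697 -0.293 0.655
outer loop
vertex 1.947 -0.367 1.014
vertex 0.914 -0.14 0.017
vertex 1.855 -0.808 0.719
endloop
endfacet
facet normal 0.697 -0.494 0.521
outer loop
vertex 1.947 -0.367 1.014
vertex 1.855 -0.808 0.719
vertex 2.29 -0.424 0.501
endloop
endfacet
facet normal -0.696 0.495 -0.521
outer loop
vertex 0.914 -0.14 0.017
vertex 1.35 0.244 -0.201
vertex 1.15 -0.291 -0.442
endloop
endfacet
facet normal -0.568 -0.823 -0.021
outer loop
vertex 0.914 -0.14 0.017
vertex 1.15 -0.291 -0.442
vertex 1.855 -0.808 0.719
endloop
endfacet
facet normal -0.569 -0.822 -0.021
outer loop
vertex 1.855 -0.808 0.719
vertex 1.15 -0.291 -0.442
vertex 2.09 -0.959 0.26
endloop
endfacet
facet normal 0.697 -0.495 0.519
outer loop
vertex 1.855 -0.808 0.719
vertex 2.09 -0.959 0.26
vertex 2.29 -0.424 0.501
endloop
endfacet
facet normal -0.696 0.495 -0.520
outer loop
vertex 1.15 -0.291 -0.442
vertex 1.35 0.244 -0.201
vertex 1.536 -0.04 -0.72
endloop
endfacet
facet normal -0.013 -0.733 -0.680
outer loop
vertex 1.15 -0.291 -0.442
vertex 1.536 -0.04 -0.72
vertex 2.09 -0.959 0.26
endloop
endfacet
facet normal -0.012 -0.733 -0.680
outer loop
vertex 2.09 -0.959 0.26
vertex 1.536 -0.04 -0.72
vertex 2.476 -0.707 -0.018
endloop
endfacet
facet normal 0.697 -0.495 0.519
outer loop
vertex 2.09 -0.959 0.26
vertex 2.476 -0.707 -0.018
vertex 2.29 -0.424 0.501
endloop
endfacet

endsolid


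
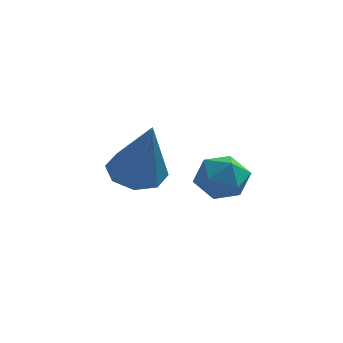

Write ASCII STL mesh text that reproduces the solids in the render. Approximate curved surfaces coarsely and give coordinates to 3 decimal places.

solid 
facet normal -0.094 0.974 0.207
outer loop
vertex -0.144 0.565 -2.729
vertex -0.725 0.461 -2.505
vertex -0.227 0.427 -2.119
endloop
endfacet
facet normal 0.587 0.769 0.254
outer loop
vertex -0.144 0.565 -2.729
vertex -0.227 0.427 -2.119
vertex 0.251 0.168 -2.439
endloop
endfacet
facet normal 0.780 0.499 -0.378
outer loop
vertex -0.144 0.565 -2.729
vertex 0.251 0.168 -2.439
vertex 0.049 0.041 -3.023
endloop
endfacet
facet normal 0.217 0.537 -0.815
outer loop
vertex -0.144 0.565 -2.729
vertex 0.049 0.041 -3.023
vertex -0.554 0.222 -3.064
endloop
endfacet
facet normal -0.324 0.830 -0.454
outer loop
vertex -0.144 0.565 -2.729
vertex -0.554 0.222 -3.064
vertex -0.725 0.461 -2.505
endloop
endfacet
facet normal 0.628 0.246 0.739
outer loop
vertex 0.251 0.168 -2.439
vertex -0.227 0.427 -2.119
vertex -0.086 -0.182 -2.036
endloop
endfacet
facet normal -0.475 0.578 0.664
outer loop
vertex -0.227 0.427 -2.119
vertex -0.725 0.461 -2.505
vertex -0.689 -0.001 -2.077
endloop
endfacet
facet normal -0.846 0.346 -0.407
outer loop
vertex -0.725 0.461 -2.505
vertex -0.554 0.222 -3.064
vertex -0.891 -0.128 -2.661
endloop
endfacet
facet normal 0.029 -0.128 -0.991
outer loop
vertex -0.554 0.222 -3.064
vertex 0.049 0.041 -3.023
vertex -0.413 -0.387 -2.981
endloop
endfacet
facet normal 0.940 -0.190 -0.284
outer loop
vertex 0.049 0.041 -3.023
vertex 0.251 0.168 -2.439
vertex 0.085 -0.421 -2.595
endloop
endfacet
facet normal -0.217 -0.537 0.815
outer loop
vertex -0.496 -0.525 -2.371
vertex -0.086 -0.182 -2.036
vertex -0.689 -0.001 -2.077
endloop
endfacet
facet normal -0.780 -0.499 0.378
outer loop
vertex -0.496 -0.525 -2.371
vertex -0.689 -0.001 -2.077
vertex -0.891 -0.128 -2.661
endloop
endfacet
facet normal -0.587 -0.769 -0.254
outer loop
vertex -0.496 -0.525 -2.371
vertex -0.891 -0.128 -2.661
vertex -0.413 -0.387 -2.981
endloop
endfacet
facet normal 0.094 -0.974 -0.207
outer loop
vertex -0.496 -0.525 -2.371
vertex -0.413 -0.387 -2.981
vertex 0.085 -0.421 -2.595
endloop
endfacet
facet normal 0.324 -0.830 0.454
outer loop
vertex -0.496 -0.525 -2.371
vertex 0.085 -0.421 -2.595
vertex -0.086 -0.182 -2.036
endloop
endfacet
facet normal -0.029 0.128 0.991
outer loop
vertex -0.689 -0.001 -2.077
vertex -0.086 -0.182 -2.036
vertex -0.227 0.427 -2.119
endloop
endfacet
facet normal -0.940 0.190 0.284
outer loop
vertex -0.891 -0.128 -2.661
vertex -0.689 -0.001 -2.077
vertex -0.725 0.461 -2.505
endloop
endfacet
facet normal -0.628 -0.246 -0.739
outer loop
vertex -0.413 -0.387 -2.981
vertex -0.891 -0.128 -2.661
vertex -0.554 0.222 -3.064
endloop
endfacet
facet normal 0.475 -0.578 -0.664
outer loop
vertex 0.085 -0.421 -2.595
vertex -0.413 -0.387 -2.981
vertex 0.049 0.041 -3.023
endloop
endfacet
facet normal 0.846 -0.346 0.407
outer loop
vertex -0.086 -0.182 -2.036
vertex 0.085 -0.421 -2.595
vertex 0.251 0.168 -2.439
endloop
endfacet
facet normal -0.276 0.381 -0.883
outer loop
vertex -2.057 1.823 -3.845
vertex -2.588 2.157 -3.535
vertex -1.921 2.313 -3.676
endloop
endfacet
facet normal 0.966 -0.254 -0.042
outer loop
vertex -2.057 1.823 -3.845
vertex -1.921 2.313 -3.676
vertex -2.072 1.443 -1.885
endloop
endfacet
facet normal -0.276 0.382 -0.882
outer loop
vertex -1.921 2.313 -3.676
vertex -2.588 2.157 -3.535
vertex -2.175 2.711 -3.424
endloop
endfacet
facet normal 0.880 0.394 0.265
outer loop
vertex -1.921 2.313 -3.676
vertex -2.175 2.711 -3.424
vertex -2.072 1.443 -1.885
endloop
endfacet
facet normal -0.275 0.382 -0.882
outer loop
vertex -2.175 2.711 -3.424
vertex -2.588 2.157 -3.535
vertex -2.672 2.785 -3.237
endloop
endfacet
facet normal 0.331 0.739 0.587
outer loop
vertex -2.175 2.711 -3.424
vertex -2.672 2.785 -3.237
vertex -2.072 1.443 -1.885
endloop
endfacet
facet normal -0.277 0.382 -0.882
outer loop
vertex -2.672 2.785 -3.237
vertex -2.588 2.157 -3.535
vertex -3.119 2.491 -3.224
endloop
endfacet
facet normal -0.359 0.578 0.733
outer loop
vertex -2.672 2.785 -3.237
vertex -3.119 2.491 -3.224
vertex -2.072 1.443 -1.885
endloop
endfacet
facet normal -0.277 0.382 -0.882
outer loop
vertex -3.119 2.491 -3.224
vertex -2.588 2.157 -3.535
vertex -3.256 2.001 -3.393
endloop
endfacet
facet normal -0.785 0.006 0.619
outer loop
vertex -3.119 2.491 -3.224
vertex -3.256 2.001 -3.393
vertex -2.072 1.443 -1.885
endloop
endfacet
facet normal -0.276 0.381 -0.882
outer loop
vertex -3.256 2.001 -3.393
vertex -2.588 2.157 -3.535
vertex -3.001 1.602 -3.645
endloop
endfacet
facet normal -0.699 -0.643 0.311
outer loop
vertex -3.256 2.001 -3.393
vertex -3.001 1.602 -3.645
vertex -2.072 1.443 -1.885
endloop
endfacet
facet normal -0.278 0.382 -0.882
outer loop
vertex -3.001 1.602 -3.645
vertex -2.588 2.157 -3.535
vertex -2.505 1.529 -3.833
endloop
endfacet
facet normal -0.149 -0.989 -0.010
outer loop
vertex -3.001 1.602 -3.645
vertex -2.505 1.529 -3.833
vertex -2.072 1.443 -1.885
endloop
endfacet
facet normal -0.275 0.382 -0.882
outer loop
vertex -2.505 1.529 -3.833
vertex -2.588 2.157 -3.535
vertex -2.057 1.823 -3.845
endloop
endfacet
facet normal 0.539 -0.828 -0.156
outer loop
vertex -2.505 1.529 -3.833
vertex -2.057 1.823 -3.845
vertex -2.072 1.443 -1.885
endloop
endfacet

endsolid


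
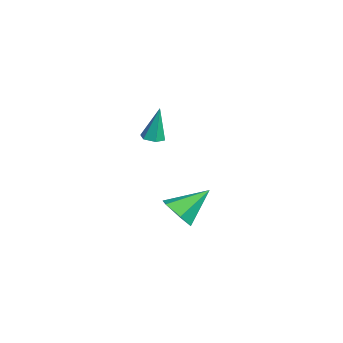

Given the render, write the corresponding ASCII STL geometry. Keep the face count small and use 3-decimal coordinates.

solid 
facet normal 0.006 -0.180 -0.984
outer loop
vertex 1.558 -1.712 0.833
vertex 1.246 -1.291 0.754
vertex 1.773 -1.235 0.747
endloop
endfacet
facet normal 0.880 -0.336 0.336
outer loop
vertex 1.558 -1.712 0.833
vertex 1.773 -1.235 0.747
vertex 1.234 -0.989 2.406
endloop
endfacet
facet normal 0.006 -0.180 -0.984
outer loop
vertex 1.773 -1.235 0.747
vertex 1.246 -1.291 0.754
vertex 1.46 -0.814 0.668
endloop
endfacet
facet normal 0.777 0.608 0.162
outer loop
vertex 1.773 -1.235 0.747
vertex 1.46 -0.814 0.668
vertex 1.234 -0.989 2.406
endloop
endfacet
facet normal 0.006 -0.180 -0.984
outer loop
vertex 1.46 -0.814 0.668
vertex 1.246 -1.291 0.754
vertex 0.933 -0.871 0.675
endloop
endfacet
facet normal -0.106 0.991 0.086
outer loop
vertex 1.46 -0.814 0.668
vertex 0.933 -0.871 0.675
vertex 1.234 -0.989 2.406
endloop
endfacet
facet normal 0.008 -0.179 -0.984
outer loop
vertex 0.933 -0.871 0.675
vertex 1.246 -1.291 0.754
vertex 0.719 -1.348 0.76
endloop
endfacet
facet normal -0.884 0.429 0.183
outer loop
vertex 0.933 -0.871 0.675
vertex 0.719 -1.348 0.76
vertex 1.234 -0.989 2.406
endloop
endfacet
facet normal 0.008 -0.181 -0.983
outer loop
vertex 0.719 -1.348 0.76
vertex 1.246 -1.291 0.754
vertex 1.031 -1.768 0.84
endloop
endfacet
facet normal -0.781 -0.513 0.356
outer loop
vertex 0.719 -1.348 0.76
vertex 1.031 -1.768 0.84
vertex 1.234 -0.989 2.406
endloop
endfacet
facet normal 0.006 -0.180 -0.984
outer loop
vertex 1.031 -1.768 0.84
vertex 1.246 -1.291 0.754
vertex 1.558 -1.712 0.833
endloop
endfacet
facet normal 0.101 -0.896 0.433
outer loop
vertex 1.031 -1.768 0.84
vertex 1.558 -1.712 0.833
vertex 1.234 -0.989 2.406
endloop
endfacet
facet normal 0.165 -0.776 -0.609
outer loop
vertex 1.451 -0.794 -3.065
vertex 1.162 -0.293 -3.781
vertex 2.052 -0.288 -3.546
endloop
endfacet
facet normal 0.613 0.022 0.790
outer loop
vertex 1.451 -0.794 -3.065
vertex 2.052 -0.288 -3.546
vertex 0.858 1.133 -2.659
endloop
endfacet
facet normal 0.165 -0.776 -0.609
outer loop
vertex 2.052 -0.288 -3.546
vertex 1.162 -0.293 -3.781
vertex 1.762 0.212 -4.261
endloop
endfacet
facet normal 0.792 0.603 0.100
outer loop
vertex 2.052 -0.288 -3.546
vertex 1.762 0.212 -4.261
vertex 0.858 1.133 -2.659
endloop
endfacet
facet normal 0.165 -0.775 -0.610
outer loop
vertex 1.762 0.212 -4.261
vertex 1.162 -0.293 -3.781
vertex 0.873 0.208 -4.496
endloop
endfacet
facet normal 0.114 0.888 -0.446
outer loop
vertex 1.762 0.212 -4.261
vertex 0.873 0.208 -4.496
vertex 0.858 1.133 -2.659
endloop
endfacet
facet normal 0.166 -0.775 -0.610
outer loop
vertex 0.873 0.208 -4.496
vertex 1.162 -0.293 -3.781
vertex 0.273 -0.298 -4.016
endloop
endfacet
facet normal -0.745 0.594 -0.305
outer loop
vertex 0.873 0.208 -4.496
vertex 0.273 -0.298 -4.016
vertex 0.858 1.133 -2.659
endloop
endfacet
facet normal 0.166 -0.775 -0.610
outer loop
vertex 0.273 -0.298 -4.016
vertex 1.162 -0.293 -3.781
vertex 0.562 -0.799 -3.301
endloop
endfacet
facet normal -0.924 0.014 0.383
outer loop
vertex 0.273 -0.298 -4.016
vertex 0.562 -0.799 -3.301
vertex 0.858 1.133 -2.659
endloop
endfacet
facet normal 0.166 -0.775 -0.609
outer loop
vertex 0.562 -0.799 -3.301
vertex 1.162 -0.293 -3.781
vertex 1.451 -0.794 -3.065
endloop
endfacet
facet normal -0.246 -0.272 0.931
outer loop
vertex 0.562 -0.799 -3.301
vertex 1.451 -0.794 -3.065
vertex 0.858 1.133 -2.659
endloop
endfacet

endsolid


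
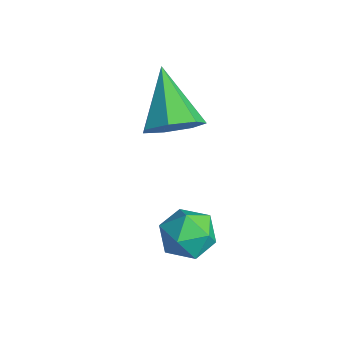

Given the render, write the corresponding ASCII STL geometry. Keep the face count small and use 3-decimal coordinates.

solid 
facet normal 0.257 0.507 0.823
outer loop
vertex 3.568 0.738 1.248
vertex 3.619 0.061 1.649
vertex 4.252 0.347 1.275
endloop
endfacet
facet normal 0.475 0.848 0.236
outer loop
vertex 3.568 0.738 1.248
vertex 4.252 0.347 1.275
vertex 4.01 0.671 0.598
endloop
endfacet
facet normal -0.098 0.981 -0.168
outer loop
vertex 3.568 0.738 1.248
vertex 4.01 0.671 0.598
vertex 3.227 0.585 0.553
endloop
endfacet
facet normal -0.671 0.722 0.170
outer loop
vertex 3.568 0.738 1.248
vertex 3.227 0.585 0.553
vertex 2.986 0.208 1.202
endloop
endfacet
facet normal -0.452 0.429 0.782
outer loop
vertex 3.568 0.738 1.248
vertex 2.986 0.208 1.202
vertex 3.619 0.061 1.649
endloop
endfacet
facet normal 0.904 0.407 -0.128
outer loop
vertex 4.01 0.671 0.598
vertex 4.252 0.347 1.275
vertex 4.334 -0.048 0.598
endloop
endfacet
facet normal 0.551 -0.143 0.822
outer loop
vertex 4.252 0.347 1.275
vertex 3.619 0.061 1.649
vertex 4.093 -0.425 1.247
endloop
endfacet
facet normal -0.596 -0.269 0.756
outer loop
vertex 3.619 0.061 1.649
vertex 2.986 0.208 1.202
vertex 3.31 -0.511 1.202
endloop
endfacet
facet normal -0.950 0.204 -0.234
outer loop
vertex 2.986 0.208 1.202
vertex 3.227 0.585 0.553
vertex 3.068 -0.187 0.525
endloop
endfacet
facet normal -0.024 0.623 -0.782
outer loop
vertex 3.227 0.585 0.553
vertex 4.01 0.671 0.598
vertex 3.701 0.099 0.151
endloop
endfacet
facet normal 0.671 -0.722 -0.170
outer loop
vertex 3.752 -0.578 0.552
vertex 4.334 -0.048 0.598
vertex 4.093 -0.425 1.247
endloop
endfacet
facet normal 0.098 -0.981 0.168
outer loop
vertex 3.752 -0.578 0.552
vertex 4.093 -0.425 1.247
vertex 3.31 -0.511 1.202
endloop
endfacet
facet normal -0.475 -0.848 -0.236
outer loop
vertex 3.752 -0.578 0.552
vertex 3.31 -0.511 1.202
vertex 3.068 -0.187 0.525
endloop
endfacet
facet normal -0.257 -0.507 -0.823
outer loop
vertex 3.752 -0.578 0.552
vertex 3.068 -0.187 0.525
vertex 3.701 0.099 0.151
endloop
endfacet
facet normal 0.452 -0.429 -0.782
outer loop
vertex 3.752 -0.578 0.552
vertex 3.701 0.099 0.151
vertex 4.334 -0.048 0.598
endloop
endfacet
facet normal 0.950 -0.204 0.234
outer loop
vertex 4.093 -0.425 1.247
vertex 4.334 -0.048 0.598
vertex 4.252 0.347 1.275
endloop
endfacet
facet normal 0.024 -0.623 0.782
outer loop
vertex 3.31 -0.511 1.202
vertex 4.093 -0.425 1.247
vertex 3.619 0.061 1.649
endloop
endfacet
facet normal -0.904 -0.407 0.128
outer loop
vertex 3.068 -0.187 0.525
vertex 3.31 -0.511 1.202
vertex 2.986 0.208 1.202
endloop
endfacet
facet normal -0.551 0.143 -0.822
outer loop
vertex 3.701 0.099 0.151
vertex 3.068 -0.187 0.525
vertex 3.227 0.585 0.553
endloop
endfacet
facet normal 0.596 0.269 -0.756
outer loop
vertex 4.334 -0.048 0.598
vertex 3.701 0.099 0.151
vertex 4.01 0.671 0.598
endloop
endfacet
facet normal 0.767 -0.205 -0.608
outer loop
vertex 2.095 0.357 3.749
vertex 1.692 0.702 3.124
vertex 2.208 1.053 3.657
endloop
endfacet
facet normal 0.289 0.079 0.954
outer loop
vertex 2.095 0.357 3.749
vertex 2.208 1.053 3.657
vertex 0.288 1.078 4.236
endloop
endfacet
facet normal 0.767 -0.205 -0.608
outer loop
vertex 2.208 1.053 3.657
vertex 1.692 0.702 3.124
vertex 1.932 1.485 3.163
endloop
endfacet
facet normal 0.187 0.789 0.585
outer loop
vertex 2.208 1.053 3.657
vertex 1.932 1.485 3.163
vertex 0.288 1.078 4.236
endloop
endfacet
facet normal 0.767 -0.205 -0.608
outer loop
vertex 1.932 1.485 3.163
vertex 1.692 0.702 3.124
vertex 1.476 1.328 2.64
endloop
endfacet
facet normal -0.272 0.961 -0.052
outer loop
vertex 1.932 1.485 3.163
vertex 1.476 1.328 2.64
vertex 0.288 1.078 4.236
endloop
endfacet
facet normal 0.767 -0.205 -0.608
outer loop
vertex 1.476 1.328 2.64
vertex 1.692 0.702 3.124
vertex 1.183 0.7 2.482
endloop
endfacet
facet normal -0.743 0.467 -0.480
outer loop
vertex 1.476 1.328 2.64
vertex 1.183 0.7 2.482
vertex 0.288 1.078 4.236
endloop
endfacet
facet normal 0.767 -0.205 -0.608
outer loop
vertex 1.183 0.7 2.482
vertex 1.692 0.702 3.124
vertex 1.273 0.073 2.807
endloop
endfacet
facet normal -0.870 -0.319 -0.375
outer loop
vertex 1.183 0.7 2.482
vertex 1.273 0.073 2.807
vertex 0.288 1.078 4.236
endloop
endfacet
facet normal 0.767 -0.205 -0.608
outer loop
vertex 1.273 0.073 2.807
vertex 1.692 0.702 3.124
vertex 1.679 -0.079 3.371
endloop
endfacet
facet normal -0.558 -0.809 0.184
outer loop
vertex 1.273 0.073 2.807
vertex 1.679 -0.079 3.371
vertex 0.288 1.078 4.236
endloop
endfacet
facet normal 0.767 -0.205 -0.608
outer loop
vertex 1.679 -0.079 3.371
vertex 1.692 0.702 3.124
vertex 2.095 0.357 3.749
endloop
endfacet
facet normal -0.043 -0.631 0.775
outer loop
vertex 1.679 -0.079 3.371
vertex 2.095 0.357 3.749
vertex 0.288 1.078 4.236
endloop
endfacet

endsolid


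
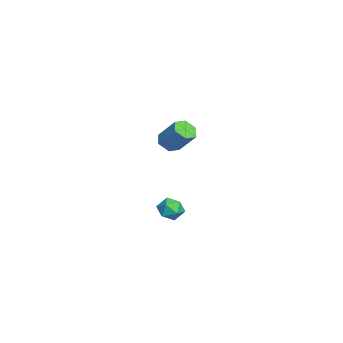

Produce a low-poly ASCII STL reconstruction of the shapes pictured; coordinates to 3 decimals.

solid 
facet normal -0.406 -0.531 -0.744
outer loop
vertex -2.998 -0.255 -2.129
vertex -3.485 0.265 -2.235
vertex -2.858 0.282 -2.589
endloop
endfacet
facet normal 0.893 -0.404 -0.200
outer loop
vertex -2.998 -0.255 -2.129
vertex -2.858 0.282 -2.589
vertex -2.348 0.595 -0.94
endloop
endfacet
facet normal 0.893 -0.402 -0.200
outer loop
vertex -2.348 0.595 -0.94
vertex -2.858 0.282 -2.589
vertex -2.209 1.132 -1.399
endloop
endfacet
facet normal 0.406 0.531 0.744
outer loop
vertex -2.348 0.595 -0.94
vertex -2.209 1.132 -1.399
vertex -2.835 1.115 -1.045
endloop
endfacet
facet normal -0.406 -0.531 -0.744
outer loop
vertex -2.858 0.282 -2.589
vertex -3.485 0.265 -2.235
vertex -3.345 0.801 -2.694
endloop
endfacet
facet normal 0.614 0.444 -0.652
outer loop
vertex -2.858 0.282 -2.589
vertex -3.345 0.801 -2.694
vertex -2.209 1.132 -1.399
endloop
endfacet
facet normal 0.615 0.443 -0.652
outer loop
vertex -2.209 1.132 -1.399
vertex -3.345 0.801 -2.694
vertex -2.695 1.651 -1.504
endloop
endfacet
facet normal 0.406 0.531 0.744
outer loop
vertex -2.209 1.132 -1.399
vertex -2.695 1.651 -1.504
vertex -2.835 1.115 -1.045
endloop
endfacet
facet normal -0.406 -0.531 -0.744
outer loop
vertex -3.345 0.801 -2.694
vertex -3.485 0.265 -2.235
vertex -3.972 0.785 -2.34
endloop
endfacet
facet normal -0.278 0.847 -0.453
outer loop
vertex -3.345 0.801 -2.694
vertex -3.972 0.785 -2.34
vertex -2.695 1.651 -1.504
endloop
endfacet
facet normal -0.277 0.847 -0.454
outer loop
vertex -2.695 1.651 -1.504
vertex -3.972 0.785 -2.34
vertex -3.322 1.635 -1.151
endloop
endfacet
facet normal 0.405 0.531 0.744
outer loop
vertex -2.695 1.651 -1.504
vertex -3.322 1.635 -1.151
vertex -2.835 1.115 -1.045
endloop
endfacet
facet normal -0.406 -0.531 -0.744
outer loop
vertex -3.972 0.785 -2.34
vertex -3.485 0.265 -2.235
vertex -4.111 0.248 -1.881
endloop
endfacet
facet normal -0.893 0.403 0.200
outer loop
vertex -3.972 0.785 -2.34
vertex -4.111 0.248 -1.881
vertex -3.322 1.635 -1.151
endloop
endfacet
facet normal -0.893 0.403 0.199
outer loop
vertex -3.322 1.635 -1.151
vertex -4.111 0.248 -1.881
vertex -3.462 1.098 -0.691
endloop
endfacet
facet normal 0.406 0.531 0.744
outer loop
vertex -3.322 1.635 -1.151
vertex -3.462 1.098 -0.691
vertex -2.835 1.115 -1.045
endloop
endfacet
facet normal -0.406 -0.531 -0.744
outer loop
vertex -4.111 0.248 -1.881
vertex -3.485 0.265 -2.235
vertex -3.625 -0.271 -1.776
endloop
endfacet
facet normal -0.615 -0.444 0.652
outer loop
vertex -4.111 0.248 -1.881
vertex -3.625 -0.271 -1.776
vertex -3.462 1.098 -0.691
endloop
endfacet
facet normal -0.614 -0.444 0.653
outer loop
vertex -3.462 1.098 -0.691
vertex -3.625 -0.271 -1.776
vertex -2.975 0.579 -0.586
endloop
endfacet
facet normal 0.406 0.531 0.744
outer loop
vertex -3.462 1.098 -0.691
vertex -2.975 0.579 -0.586
vertex -2.835 1.115 -1.045
endloop
endfacet
facet normal -0.405 -0.531 -0.744
outer loop
vertex -3.625 -0.271 -1.776
vertex -3.485 0.265 -2.235
vertex -2.998 -0.255 -2.129
endloop
endfacet
facet normal 0.277 -0.847 0.454
outer loop
vertex -3.625 -0.271 -1.776
vertex -2.998 -0.255 -2.129
vertex -2.975 0.579 -0.586
endloop
endfacet
facet normal 0.278 -0.847 0.454
outer loop
vertex -2.975 0.579 -0.586
vertex -2.998 -0.255 -2.129
vertex -2.348 0.595 -0.94
endloop
endfacet
facet normal 0.406 0.531 0.744
outer loop
vertex -2.975 0.579 -0.586
vertex -2.348 0.595 -0.94
vertex -2.835 1.115 -1.045
endloop
endfacet
facet normal -0.248 0.899 0.360
outer loop
vertex 3.48 1.184 -3.749
vertex 2.914 0.883 -3.387
vertex 3.573 0.935 -3.063
endloop
endfacet
facet normal 0.457 0.854 0.248
outer loop
vertex 3.48 1.184 -3.749
vertex 3.573 0.935 -3.063
vertex 4.088 0.808 -3.573
endloop
endfacet
facet normal 0.561 0.701 -0.440
outer loop
vertex 3.48 1.184 -3.749
vertex 4.088 0.808 -3.573
vertex 3.748 0.678 -4.213
endloop
endfacet
facet normal -0.077 0.651 -0.755
outer loop
vertex 3.48 1.184 -3.749
vertex 3.748 0.678 -4.213
vertex 3.022 0.725 -4.098
endloop
endfacet
facet normal -0.578 0.774 -0.260
outer loop
vertex 3.48 1.184 -3.749
vertex 3.022 0.725 -4.098
vertex 2.914 0.883 -3.387
endloop
endfacet
facet normal 0.706 0.310 0.636
outer loop
vertex 4.088 0.808 -3.573
vertex 3.573 0.935 -3.063
vertex 3.898 0.275 -3.102
endloop
endfacet
facet normal -0.432 0.384 0.816
outer loop
vertex 3.573 0.935 -3.063
vertex 2.914 0.883 -3.387
vertex 3.172 0.322 -2.987
endloop
endfacet
facet normal -0.966 0.179 -0.187
outer loop
vertex 2.914 0.883 -3.387
vertex 3.022 0.725 -4.098
vertex 2.832 0.192 -3.627
endloop
endfacet
facet normal -0.158 -0.019 -0.987
outer loop
vertex 3.022 0.725 -4.098
vertex 3.748 0.678 -4.213
vertex 3.347 0.065 -4.137
endloop
endfacet
facet normal 0.876 0.062 -0.478
outer loop
vertex 3.748 0.678 -4.213
vertex 4.088 0.808 -3.573
vertex 4.006 0.117 -3.813
endloop
endfacet
facet normal 0.077 -0.651 0.755
outer loop
vertex 3.44 -0.184 -3.451
vertex 3.898 0.275 -3.102
vertex 3.172 0.322 -2.987
endloop
endfacet
facet normal -0.561 -0.701 0.440
outer loop
vertex 3.44 -0.184 -3.451
vertex 3.172 0.322 -2.987
vertex 2.832 0.192 -3.627
endloop
endfacet
facet normal -0.457 -0.854 -0.248
outer loop
vertex 3.44 -0.184 -3.451
vertex 2.832 0.192 -3.627
vertex 3.347 0.065 -4.137
endloop
endfacet
facet normal 0.248 -0.899 -0.360
outer loop
vertex 3.44 -0.184 -3.451
vertex 3.347 0.065 -4.137
vertex 4.006 0.117 -3.813
endloop
endfacet
facet normal 0.578 -0.774 0.260
outer loop
vertex 3.44 -0.184 -3.451
vertex 4.006 0.117 -3.813
vertex 3.898 0.275 -3.102
endloop
endfacet
facet normal 0.158 0.019 0.987
outer loop
vertex 3.172 0.322 -2.987
vertex 3.898 0.275 -3.102
vertex 3.573 0.935 -3.063
endloop
endfacet
facet normal -0.876 -0.062 0.478
outer loop
vertex 2.832 0.192 -3.627
vertex 3.172 0.322 -2.987
vertex 2.914 0.883 -3.387
endloop
endfacet
facet normal -0.706 -0.310 -0.636
outer loop
vertex 3.347 0.065 -4.137
vertex 2.832 0.192 -3.627
vertex 3.022 0.725 -4.098
endloop
endfacet
facet normal 0.432 -0.384 -0.816
outer loop
vertex 4.006 0.117 -3.813
vertex 3.347 0.065 -4.137
vertex 3.748 0.678 -4.213
endloop
endfacet
facet normal 0.966 -0.179 0.187
outer loop
vertex 3.898 0.275 -3.102
vertex 4.006 0.117 -3.813
vertex 4.088 0.808 -3.573
endloop
endfacet

endsolid


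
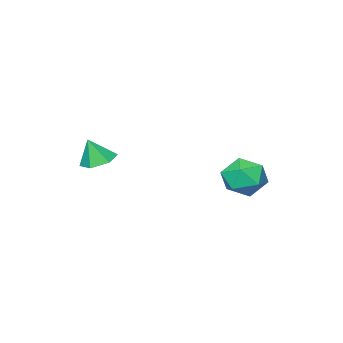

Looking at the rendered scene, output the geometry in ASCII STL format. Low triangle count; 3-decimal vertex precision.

solid 
facet normal -0.282 0.202 -0.938
outer loop
vertex 3.336 -3.581 -1.623
vertex 2.758 -3.164 -1.359
vertex 3.432 -2.839 -1.492
endloop
endfacet
facet normal 0.965 -0.161 0.205
outer loop
vertex 3.336 -3.581 -1.623
vertex 3.432 -2.839 -1.492
vertex 3.082 -3.396 -0.281
endloop
endfacet
facet normal -0.282 0.202 -0.938
outer loop
vertex 3.432 -2.839 -1.492
vertex 2.758 -3.164 -1.359
vertex 2.854 -2.421 -1.228
endloop
endfacet
facet normal 0.648 0.603 0.465
outer loop
vertex 3.432 -2.839 -1.492
vertex 2.854 -2.421 -1.228
vertex 3.082 -3.396 -0.281
endloop
endfacet
facet normal -0.281 0.202 -0.938
outer loop
vertex 2.854 -2.421 -1.228
vertex 2.758 -3.164 -1.359
vertex 2.18 -2.747 -1.096
endloop
endfacet
facet normal -0.179 0.664 0.726
outer loop
vertex 2.854 -2.421 -1.228
vertex 2.18 -2.747 -1.096
vertex 3.082 -3.396 -0.281
endloop
endfacet
facet normal -0.281 0.202 -0.938
outer loop
vertex 2.18 -2.747 -1.096
vertex 2.758 -3.164 -1.359
vertex 2.084 -3.489 -1.227
endloop
endfacet
facet normal -0.685 -0.040 0.727
outer loop
vertex 2.18 -2.747 -1.096
vertex 2.084 -3.489 -1.227
vertex 3.082 -3.396 -0.281
endloop
endfacet
facet normal -0.281 0.202 -0.938
outer loop
vertex 2.084 -3.489 -1.227
vertex 2.758 -3.164 -1.359
vertex 2.662 -3.906 -1.49
endloop
endfacet
facet normal -0.368 -0.804 0.467
outer loop
vertex 2.084 -3.489 -1.227
vertex 2.662 -3.906 -1.49
vertex 3.082 -3.396 -0.281
endloop
endfacet
facet normal -0.282 0.202 -0.938
outer loop
vertex 2.662 -3.906 -1.49
vertex 2.758 -3.164 -1.359
vertex 3.336 -3.581 -1.623
endloop
endfacet
facet normal 0.458 -0.865 0.206
outer loop
vertex 2.662 -3.906 -1.49
vertex 3.336 -3.581 -1.623
vertex 3.082 -3.396 -0.281
endloop
endfacet
facet normal 0.047 0.231 0.972
outer loop
vertex -2.397 0.288 -1.995
vertex -2.058 -0.641 -1.791
vertex -1.405 0.101 -1.999
endloop
endfacet
facet normal 0.155 0.809 0.567
outer loop
vertex -2.397 0.288 -1.995
vertex -1.405 0.101 -1.999
vertex -1.813 0.682 -2.717
endloop
endfacet
facet normal -0.418 0.896 0.151
outer loop
vertex -2.397 0.288 -1.995
vertex -1.813 0.682 -2.717
vertex -2.717 0.3 -2.952
endloop
endfacet
facet normal -0.879 0.371 0.299
outer loop
vertex -2.397 0.288 -1.995
vertex -2.717 0.3 -2.952
vertex -2.868 -0.518 -2.38
endloop
endfacet
facet normal -0.592 -0.039 0.805
outer loop
vertex -2.397 0.288 -1.995
vertex -2.868 -0.518 -2.38
vertex -2.058 -0.641 -1.791
endloop
endfacet
facet normal 0.716 0.683 0.145
outer loop
vertex -1.813 0.682 -2.717
vertex -1.405 0.101 -1.999
vertex -1.112 -0.002 -2.96
endloop
endfacet
facet normal 0.544 -0.254 0.800
outer loop
vertex -1.405 0.101 -1.999
vertex -2.058 -0.641 -1.791
vertex -1.263 -0.82 -2.388
endloop
endfacet
facet normal -0.491 -0.691 0.530
outer loop
vertex -2.058 -0.641 -1.791
vertex -2.868 -0.518 -2.38
vertex -2.167 -1.202 -2.623
endloop
endfacet
facet normal -0.957 -0.025 -0.289
outer loop
vertex -2.868 -0.518 -2.38
vertex -2.717 0.3 -2.952
vertex -2.575 -0.621 -3.341
endloop
endfacet
facet normal -0.211 0.823 -0.527
outer loop
vertex -2.717 0.3 -2.952
vertex -1.813 0.682 -2.717
vertex -1.922 0.121 -3.549
endloop
endfacet
facet normal 0.879 -0.371 -0.299
outer loop
vertex -1.583 -0.808 -3.345
vertex -1.112 -0.002 -2.96
vertex -1.263 -0.82 -2.388
endloop
endfacet
facet normal 0.418 -0.896 -0.151
outer loop
vertex -1.583 -0.808 -3.345
vertex -1.263 -0.82 -2.388
vertex -2.167 -1.202 -2.623
endloop
endfacet
facet normal -0.155 -0.809 -0.567
outer loop
vertex -1.583 -0.808 -3.345
vertex -2.167 -1.202 -2.623
vertex -2.575 -0.621 -3.341
endloop
endfacet
facet normal -0.047 -0.231 -0.972
outer loop
vertex -1.583 -0.808 -3.345
vertex -2.575 -0.621 -3.341
vertex -1.922 0.121 -3.549
endloop
endfacet
facet normal 0.592 0.039 -0.805
outer loop
vertex -1.583 -0.808 -3.345
vertex -1.922 0.121 -3.549
vertex -1.112 -0.002 -2.96
endloop
endfacet
facet normal 0.957 0.025 0.289
outer loop
vertex -1.263 -0.82 -2.388
vertex -1.112 -0.002 -2.96
vertex -1.405 0.101 -1.999
endloop
endfacet
facet normal 0.211 -0.823 0.527
outer loop
vertex -2.167 -1.202 -2.623
vertex -1.263 -0.82 -2.388
vertex -2.058 -0.641 -1.791
endloop
endfacet
facet normal -0.716 -0.683 -0.145
outer loop
vertex -2.575 -0.621 -3.341
vertex -2.167 -1.202 -2.623
vertex -2.868 -0.518 -2.38
endloop
endfacet
facet normal -0.544 0.254 -0.800
outer loop
vertex -1.922 0.121 -3.549
vertex -2.575 -0.621 -3.341
vertex -2.717 0.3 -2.952
endloop
endfacet
facet normal 0.491 0.691 -0.530
outer loop
vertex -1.112 -0.002 -2.96
vertex -1.922 0.121 -3.549
vertex -1.813 0.682 -2.717
endloop
endfacet

endsolid


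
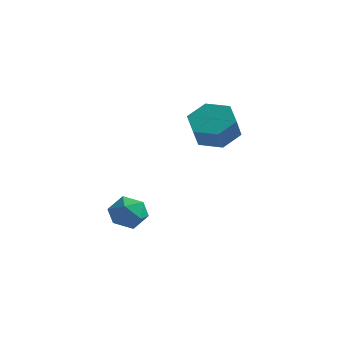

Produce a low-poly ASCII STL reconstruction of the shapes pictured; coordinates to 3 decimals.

solid 
facet normal -0.159 0.579 -0.800
outer loop
vertex 4.09 -2.449 1.738
vertex 3.424 -1.86 2.296
vertex 4.445 -1.616 2.27
endloop
endfacet
facet normal 0.928 -0.190 -0.322
outer loop
vertex 4.09 -2.449 1.738
vertex 4.445 -1.616 2.27
vertex 4.282 -3.149 2.705
endloop
endfacet
facet normal 0.928 -0.190 -0.321
outer loop
vertex 4.282 -3.149 2.705
vertex 4.445 -1.616 2.27
vertex 4.637 -2.317 3.238
endloop
endfacet
facet normal 0.158 -0.580 0.799
outer loop
vertex 4.282 -3.149 2.705
vertex 4.637 -2.317 3.238
vertex 3.616 -2.56 3.264
endloop
endfacet
facet normal -0.159 0.579 -0.800
outer loop
vertex 4.445 -1.616 2.27
vertex 3.424 -1.86 2.296
vertex 3.779 -1.027 2.829
endloop
endfacet
facet normal 0.757 0.592 0.278
outer loop
vertex 4.445 -1.616 2.27
vertex 3.779 -1.027 2.829
vertex 4.637 -2.317 3.238
endloop
endfacet
facet normal 0.757 0.592 0.279
outer loop
vertex 4.637 -2.317 3.238
vertex 3.779 -1.027 2.829
vertex 3.971 -1.728 3.796
endloop
endfacet
facet normal 0.158 -0.579 0.800
outer loop
vertex 4.637 -2.317 3.238
vertex 3.971 -1.728 3.796
vertex 3.616 -2.56 3.264
endloop
endfacet
facet normal -0.159 0.579 -0.800
outer loop
vertex 3.779 -1.027 2.829
vertex 3.424 -1.86 2.296
vertex 2.758 -1.271 2.855
endloop
endfacet
facet normal -0.171 0.781 0.600
outer loop
vertex 3.779 -1.027 2.829
vertex 2.758 -1.271 2.855
vertex 3.971 -1.728 3.796
endloop
endfacet
facet normal -0.171 0.782 0.600
outer loop
vertex 3.971 -1.728 3.796
vertex 2.758 -1.271 2.855
vertex 2.95 -1.971 3.822
endloop
endfacet
facet normal 0.158 -0.579 0.800
outer loop
vertex 3.971 -1.728 3.796
vertex 2.95 -1.971 3.822
vertex 3.616 -2.56 3.264
endloop
endfacet
facet normal -0.158 0.580 -0.799
outer loop
vertex 2.758 -1.271 2.855
vertex 3.424 -1.86 2.296
vertex 2.403 -2.103 2.322
endloop
endfacet
facet normal -0.928 0.190 0.322
outer loop
vertex 2.758 -1.271 2.855
vertex 2.403 -2.103 2.322
vertex 2.95 -1.971 3.822
endloop
endfacet
facet normal -0.928 0.190 0.322
outer loop
vertex 2.95 -1.971 3.822
vertex 2.403 -2.103 2.322
vertex 2.595 -2.804 3.29
endloop
endfacet
facet normal 0.159 -0.579 0.800
outer loop
vertex 2.95 -1.971 3.822
vertex 2.595 -2.804 3.29
vertex 3.616 -2.56 3.264
endloop
endfacet
facet normal -0.158 0.579 -0.800
outer loop
vertex 2.403 -2.103 2.322
vertex 3.424 -1.86 2.296
vertex 3.069 -2.692 1.764
endloop
endfacet
facet normal -0.757 -0.592 -0.278
outer loop
vertex 2.403 -2.103 2.322
vertex 3.069 -2.692 1.764
vertex 2.595 -2.804 3.29
endloop
endfacet
facet normal -0.757 -0.591 -0.278
outer loop
vertex 2.595 -2.804 3.29
vertex 3.069 -2.692 1.764
vertex 3.261 -3.393 2.731
endloop
endfacet
facet normal 0.159 -0.579 0.800
outer loop
vertex 2.595 -2.804 3.29
vertex 3.261 -3.393 2.731
vertex 3.616 -2.56 3.264
endloop
endfacet
facet normal -0.158 0.579 -0.800
outer loop
vertex 3.069 -2.692 1.764
vertex 3.424 -1.86 2.296
vertex 4.09 -2.449 1.738
endloop
endfacet
facet normal 0.171 -0.781 -0.600
outer loop
vertex 3.069 -2.692 1.764
vertex 4.09 -2.449 1.738
vertex 3.261 -3.393 2.731
endloop
endfacet
facet normal 0.172 -0.782 -0.600
outer loop
vertex 3.261 -3.393 2.731
vertex 4.09 -2.449 1.738
vertex 4.282 -3.149 2.705
endloop
endfacet
facet normal 0.159 -0.579 0.800
outer loop
vertex 3.261 -3.393 2.731
vertex 4.282 -3.149 2.705
vertex 3.616 -2.56 3.264
endloop
endfacet
facet normal 0.064 0.576 0.815
outer loop
vertex 0.39 -3.152 -1.916
vertex 0.157 -3.884 -1.381
vertex 1.057 -3.712 -1.573
endloop
endfacet
facet normal 0.513 0.801 0.309
outer loop
vertex 0.39 -3.152 -1.916
vertex 1.057 -3.712 -1.573
vertex 1.111 -3.406 -2.455
endloop
endfacet
facet normal 0.130 0.953 -0.275
outer loop
vertex 0.39 -3.152 -1.916
vertex 1.111 -3.406 -2.455
vertex 0.245 -3.39 -2.81
endloop
endfacet
facet normal -0.556 0.821 -0.128
outer loop
vertex 0.39 -3.152 -1.916
vertex 0.245 -3.39 -2.81
vertex -0.344 -3.685 -2.146
endloop
endfacet
facet normal -0.598 0.588 0.545
outer loop
vertex 0.39 -3.152 -1.916
vertex -0.344 -3.685 -2.146
vertex 0.157 -3.884 -1.381
endloop
endfacet
facet normal 0.953 0.262 0.149
outer loop
vertex 1.111 -3.406 -2.455
vertex 1.057 -3.712 -1.573
vertex 1.324 -4.295 -2.254
endloop
endfacet
facet normal 0.226 -0.102 0.969
outer loop
vertex 1.057 -3.712 -1.573
vertex 0.157 -3.884 -1.381
vertex 0.735 -4.59 -1.59
endloop
endfacet
facet normal -0.843 -0.082 0.531
outer loop
vertex 0.157 -3.884 -1.381
vertex -0.344 -3.685 -2.146
vertex -0.131 -4.574 -1.945
endloop
endfacet
facet normal -0.776 0.295 -0.557
outer loop
vertex -0.344 -3.685 -2.146
vertex 0.245 -3.39 -2.81
vertex -0.077 -4.268 -2.827
endloop
endfacet
facet normal 0.335 0.509 -0.793
outer loop
vertex 0.245 -3.39 -2.81
vertex 1.111 -3.406 -2.455
vertex 0.823 -4.096 -3.019
endloop
endfacet
facet normal 0.556 -0.821 0.128
outer loop
vertex 0.59 -4.828 -2.484
vertex 1.324 -4.295 -2.254
vertex 0.735 -4.59 -1.59
endloop
endfacet
facet normal -0.130 -0.953 0.275
outer loop
vertex 0.59 -4.828 -2.484
vertex 0.735 -4.59 -1.59
vertex -0.131 -4.574 -1.945
endloop
endfacet
facet normal -0.513 -0.801 -0.309
outer loop
vertex 0.59 -4.828 -2.484
vertex -0.131 -4.574 -1.945
vertex -0.077 -4.268 -2.827
endloop
endfacet
facet normal -0.064 -0.576 -0.815
outer loop
vertex 0.59 -4.828 -2.484
vertex -0.077 -4.268 -2.827
vertex 0.823 -4.096 -3.019
endloop
endfacet
facet normal 0.598 -0.588 -0.545
outer loop
vertex 0.59 -4.828 -2.484
vertex 0.823 -4.096 -3.019
vertex 1.324 -4.295 -2.254
endloop
endfacet
facet normal 0.776 -0.295 0.557
outer loop
vertex 0.735 -4.59 -1.59
vertex 1.324 -4.295 -2.254
vertex 1.057 -3.712 -1.573
endloop
endfacet
facet normal -0.335 -0.509 0.793
outer loop
vertex -0.131 -4.574 -1.945
vertex 0.735 -4.59 -1.59
vertex 0.157 -3.884 -1.381
endloop
endfacet
facet normal -0.953 -0.262 -0.149
outer loop
vertex -0.077 -4.268 -2.827
vertex -0.131 -4.574 -1.945
vertex -0.344 -3.685 -2.146
endloop
endfacet
facet normal -0.226 0.102 -0.969
outer loop
vertex 0.823 -4.096 -3.019
vertex -0.077 -4.268 -2.827
vertex 0.245 -3.39 -2.81
endloop
endfacet
facet normal 0.843 0.082 -0.531
outer loop
vertex 1.324 -4.295 -2.254
vertex 0.823 -4.096 -3.019
vertex 1.111 -3.406 -2.455
endloop
endfacet

endsolid


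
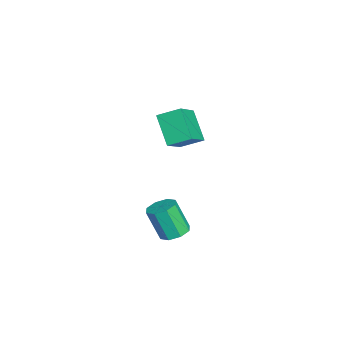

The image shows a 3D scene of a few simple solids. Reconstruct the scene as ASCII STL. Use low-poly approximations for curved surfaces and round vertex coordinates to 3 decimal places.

solid 
facet normal -0.745 0.321 -0.585
outer loop
vertex -4.001 -2.825 1.737
vertex -3.933 -1.899 2.159
vertex -3.018 -2.426 0.705
endloop
endfacet
facet normal -0.067 -0.908 -0.414
outer loop
vertex -1.827 -2.941 1.641
vertex -4.001 -2.825 1.737
vertex -3.018 -2.426 0.705
endloop
endfacet
facet normal -0.745 0.321 -0.585
outer loop
vertex -3.018 -2.426 0.705
vertex -3.933 -1.899 2.159
vertex -2.95 -1.5 1.127
endloop
endfacet
facet normal 0.664 0.269 -0.697
outer loop
vertex -2.95 -1.5 1.127
vertex -1.827 -2.941 1.641
vertex -3.018 -2.426 0.705
endloop
endfacet
facet normal -0.664 -0.269 0.697
outer loop
vertex -4.001 -2.825 1.737
vertex -2.742 -2.414 3.095
vertex -3.933 -1.899 2.159
endloop
endfacet
facet normal -0.067 -0.908 -0.414
outer loop
vertex -2.81 -3.34 2.673
vertex -4.001 -2.825 1.737
vertex -1.827 -2.941 1.641
endloop
endfacet
facet normal -0.664 -0.269 0.697
outer loop
vertex -2.81 -3.34 2.673
vertex -2.742 -2.414 3.095
vertex -4.001 -2.825 1.737
endloop
endfacet
facet normal 0.067 0.908 0.414
outer loop
vertex -3.933 -1.899 2.159
vertex -2.742 -2.414 3.095
vertex -2.95 -1.5 1.127
endloop
endfacet
facet normal 0.664 0.269 -0.697
outer loop
vertex -1.759 -2.015 2.063
vertex -1.827 -2.941 1.641
vertex -2.95 -1.5 1.127
endloop
endfacet
facet normal 0.067 0.908 0.414
outer loop
vertex -2.95 -1.5 1.127
vertex -2.742 -2.414 3.095
vertex -1.759 -2.015 2.063
endloop
endfacet
facet normal 0.745 -0.321 0.585
outer loop
vertex -1.759 -2.015 2.063
vertex -2.81 -3.34 2.673
vertex -1.827 -2.941 1.641
endloop
endfacet
facet normal 0.745 -0.321 0.585
outer loop
vertex -2.742 -2.414 3.095
vertex -2.81 -3.34 2.673
vertex -1.759 -2.015 2.063
endloop
endfacet
facet normal 0.185 0.368 -0.911
outer loop
vertex 2.249 -2.942 -0.59
vertex 1.687 -2.706 -0.609
vertex 2.232 -2.508 -0.418
endloop
endfacet
facet normal 0.982 -0.035 0.184
outer loop
vertex 2.249 -2.942 -0.59
vertex 2.232 -2.508 -0.418
vertex 1.995 -3.451 0.667
endloop
endfacet
facet normal 0.982 -0.033 0.186
outer loop
vertex 1.995 -3.451 0.667
vertex 2.232 -2.508 -0.418
vertex 1.977 -3.017 0.839
endloop
endfacet
facet normal -0.185 -0.369 0.911
outer loop
vertex 1.995 -3.451 0.667
vertex 1.977 -3.017 0.839
vertex 1.433 -3.214 0.649
endloop
endfacet
facet normal 0.186 0.368 -0.911
outer loop
vertex 2.232 -2.508 -0.418
vertex 1.687 -2.706 -0.609
vertex 1.896 -2.19 -0.358
endloop
endfacet
facet normal 0.668 0.632 0.392
outer loop
vertex 2.232 -2.508 -0.418
vertex 1.896 -2.19 -0.358
vertex 1.977 -3.017 0.839
endloop
endfacet
facet normal 0.668 0.632 0.392
outer loop
vertex 1.977 -3.017 0.839
vertex 1.896 -2.19 -0.358
vertex 1.641 -2.699 0.899
endloop
endfacet
facet normal -0.185 -0.368 0.911
outer loop
vertex 1.977 -3.017 0.839
vertex 1.641 -2.699 0.899
vertex 1.433 -3.214 0.649
endloop
endfacet
facet normal 0.184 0.369 -0.911
outer loop
vertex 1.896 -2.19 -0.358
vertex 1.687 -2.706 -0.609
vertex 1.437 -2.174 -0.444
endloop
endfacet
facet normal -0.037 0.929 0.369
outer loop
vertex 1.896 -2.19 -0.358
vertex 1.437 -2.174 -0.444
vertex 1.641 -2.699 0.899
endloop
endfacet
facet normal -0.037 0.929 0.369
outer loop
vertex 1.641 -2.699 0.899
vertex 1.437 -2.174 -0.444
vertex 1.183 -2.683 0.813
endloop
endfacet
facet normal -0.184 -0.368 0.911
outer loop
vertex 1.641 -2.699 0.899
vertex 1.183 -2.683 0.813
vertex 1.433 -3.214 0.649
endloop
endfacet
facet normal 0.185 0.369 -0.911
outer loop
vertex 1.437 -2.174 -0.444
vertex 1.687 -2.706 -0.609
vertex 1.125 -2.469 -0.627
endloop
endfacet
facet normal -0.720 0.681 0.130
outer loop
vertex 1.437 -2.174 -0.444
vertex 1.125 -2.469 -0.627
vertex 1.183 -2.683 0.813
endloop
endfacet
facet normal -0.720 0.681 0.130
outer loop
vertex 1.183 -2.683 0.813
vertex 1.125 -2.469 -0.627
vertex 0.871 -2.978 0.63
endloop
endfacet
facet normal -0.186 -0.369 0.911
outer loop
vertex 1.183 -2.683 0.813
vertex 0.871 -2.978 0.63
vertex 1.433 -3.214 0.649
endloop
endfacet
facet normal 0.185 0.369 -0.911
outer loop
vertex 1.125 -2.469 -0.627
vertex 1.687 -2.706 -0.609
vertex 1.143 -2.903 -0.799
endloop
endfacet
facet normal -0.982 0.033 -0.185
outer loop
vertex 1.125 -2.469 -0.627
vertex 1.143 -2.903 -0.799
vertex 0.871 -2.978 0.63
endloop
endfacet
facet normal -0.982 0.035 -0.185
outer loop
vertex 0.871 -2.978 0.63
vertex 1.143 -2.903 -0.799
vertex 0.888 -3.412 0.458
endloop
endfacet
facet normal -0.185 -0.368 0.911
outer loop
vertex 0.871 -2.978 0.63
vertex 0.888 -3.412 0.458
vertex 1.433 -3.214 0.649
endloop
endfacet
facet normal 0.185 0.368 -0.911
outer loop
vertex 1.143 -2.903 -0.799
vertex 1.687 -2.706 -0.609
vertex 1.479 -3.221 -0.859
endloop
endfacet
facet normal -0.668 -0.632 -0.392
outer loop
vertex 1.143 -2.903 -0.799
vertex 1.479 -3.221 -0.859
vertex 0.888 -3.412 0.458
endloop
endfacet
facet normal -0.668 -0.632 -0.392
outer loop
vertex 0.888 -3.412 0.458
vertex 1.479 -3.221 -0.859
vertex 1.224 -3.73 0.398
endloop
endfacet
facet normal -0.186 -0.368 0.911
outer loop
vertex 0.888 -3.412 0.458
vertex 1.224 -3.73 0.398
vertex 1.433 -3.214 0.649
endloop
endfacet
facet normal 0.184 0.368 -0.911
outer loop
vertex 1.479 -3.221 -0.859
vertex 1.687 -2.706 -0.609
vertex 1.937 -3.237 -0.773
endloop
endfacet
facet normal 0.037 -0.929 -0.369
outer loop
vertex 1.479 -3.221 -0.859
vertex 1.937 -3.237 -0.773
vertex 1.224 -3.73 0.398
endloop
endfacet
facet normal 0.037 -0.929 -0.369
outer loop
vertex 1.224 -3.73 0.398
vertex 1.937 -3.237 -0.773
vertex 1.683 -3.746 0.484
endloop
endfacet
facet normal -0.184 -0.369 0.911
outer loop
vertex 1.224 -3.73 0.398
vertex 1.683 -3.746 0.484
vertex 1.433 -3.214 0.649
endloop
endfacet
facet normal 0.186 0.369 -0.911
outer loop
vertex 1.937 -3.237 -0.773
vertex 1.687 -2.706 -0.609
vertex 2.249 -2.942 -0.59
endloop
endfacet
facet normal 0.720 -0.681 -0.130
outer loop
vertex 1.937 -3.237 -0.773
vertex 2.249 -2.942 -0.59
vertex 1.683 -3.746 0.484
endloop
endfacet
facet normal 0.720 -0.681 -0.130
outer loop
vertex 1.683 -3.746 0.484
vertex 2.249 -2.942 -0.59
vertex 1.995 -3.451 0.667
endloop
endfacet
facet normal -0.185 -0.369 0.911
outer loop
vertex 1.683 -3.746 0.484
vertex 1.995 -3.451 0.667
vertex 1.433 -3.214 0.649
endloop
endfacet

endsolid
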